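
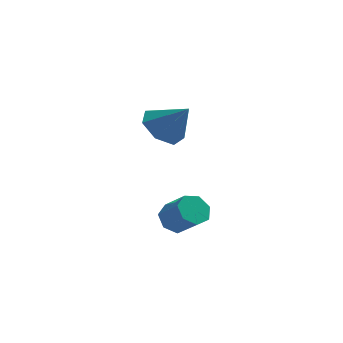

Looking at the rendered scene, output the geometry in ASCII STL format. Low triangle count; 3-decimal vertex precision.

solid 
facet normal -0.586 0.488 -0.647
outer loop
vertex 0.382 -0.487 -0.45
vertex -0.07 -0.917 -0.365
vertex 0.027 -0.381 -0.049
endloop
endfacet
facet normal 0.483 0.852 0.203
outer loop
vertex 0.382 -0.487 -0.45
vertex 0.027 -0.381 -0.049
vertex 1.062 -1.052 0.301
endloop
endfacet
facet normal 0.483 0.851 0.205
outer loop
vertex 1.062 -1.052 0.301
vertex 0.027 -0.381 -0.049
vertex 0.706 -0.947 0.702
endloop
endfacet
facet normal 0.585 -0.488 0.648
outer loop
vertex 1.062 -1.052 0.301
vertex 0.706 -0.947 0.702
vertex 0.61 -1.483 0.385
endloop
endfacet
facet normal -0.585 0.488 -0.648
outer loop
vertex 0.027 -0.381 -0.049
vertex -0.07 -0.917 -0.365
vertex -0.402 -0.679 0.114
endloop
endfacet
facet normal -0.207 0.682 0.701
outer loop
vertex 0.027 -0.381 -0.049
vertex -0.402 -0.679 0.114
vertex 0.706 -0.947 0.702
endloop
endfacet
facet normal -0.207 0.682 0.702
outer loop
vertex 0.706 -0.947 0.702
vertex -0.402 -0.679 0.114
vertex 0.278 -1.245 0.865
endloop
endfacet
facet normal 0.586 -0.488 0.647
outer loop
vertex 0.706 -0.947 0.702
vertex 0.278 -1.245 0.865
vertex 0.61 -1.483 0.385
endloop
endfacet
facet normal -0.586 0.487 -0.648
outer loop
vertex -0.402 -0.679 0.114
vertex -0.07 -0.917 -0.365
vertex -0.58 -1.157 -0.084
endloop
endfacet
facet normal -0.742 -0.002 0.671
outer loop
vertex -0.402 -0.679 0.114
vertex -0.58 -1.157 -0.084
vertex 0.278 -1.245 0.865
endloop
endfacet
facet normal -0.742 -0.002 0.671
outer loop
vertex 0.278 -1.245 0.865
vertex -0.58 -1.157 -0.084
vertex 0.1 -1.722 0.667
endloop
endfacet
facet normal 0.586 -0.487 0.647
outer loop
vertex 0.278 -1.245 0.865
vertex 0.1 -1.722 0.667
vertex 0.61 -1.483 0.385
endloop
endfacet
facet normal -0.586 0.487 -0.647
outer loop
vertex -0.58 -1.157 -0.084
vertex -0.07 -0.917 -0.365
vertex -0.374 -1.454 -0.494
endloop
endfacet
facet normal -0.717 -0.684 0.135
outer loop
vertex -0.58 -1.157 -0.084
vertex -0.374 -1.454 -0.494
vertex 0.1 -1.722 0.667
endloop
endfacet
facet normal -0.718 -0.683 0.136
outer loop
vertex 0.1 -1.722 0.667
vertex -0.374 -1.454 -0.494
vertex 0.305 -2.019 0.257
endloop
endfacet
facet normal 0.586 -0.488 0.647
outer loop
vertex 0.1 -1.722 0.667
vertex 0.305 -2.019 0.257
vertex 0.61 -1.483 0.385
endloop
endfacet
facet normal -0.586 0.487 -0.648
outer loop
vertex -0.374 -1.454 -0.494
vertex -0.07 -0.917 -0.365
vertex 0.061 -1.347 -0.807
endloop
endfacet
facet normal -0.152 -0.851 -0.503
outer loop
vertex -0.374 -1.454 -0.494
vertex 0.061 -1.347 -0.807
vertex 0.305 -2.019 0.257
endloop
endfacet
facet normal -0.153 -0.851 -0.502
outer loop
vertex 0.305 -2.019 0.257
vertex 0.061 -1.347 -0.807
vertex 0.741 -1.912 -0.057
endloop
endfacet
facet normal 0.586 -0.488 0.647
outer loop
vertex 0.305 -2.019 0.257
vertex 0.741 -1.912 -0.057
vertex 0.61 -1.483 0.385
endloop
endfacet
facet normal -0.586 0.487 -0.647
outer loop
vertex 0.061 -1.347 -0.807
vertex -0.07 -0.917 -0.365
vertex 0.398 -0.916 -0.788
endloop
endfacet
facet normal 0.526 -0.378 -0.762
outer loop
vertex 0.061 -1.347 -0.807
vertex 0.398 -0.916 -0.788
vertex 0.741 -1.912 -0.057
endloop
endfacet
facet normal 0.528 -0.377 -0.761
outer loop
vertex 0.741 -1.912 -0.057
vertex 0.398 -0.916 -0.788
vertex 1.077 -1.482 -0.037
endloop
endfacet
facet normal 0.586 -0.488 0.647
outer loop
vertex 0.741 -1.912 -0.057
vertex 1.077 -1.482 -0.037
vertex 0.61 -1.483 0.385
endloop
endfacet
facet normal -0.586 0.488 -0.647
outer loop
vertex 0.398 -0.916 -0.788
vertex -0.07 -0.917 -0.365
vertex 0.382 -0.487 -0.45
endloop
endfacet
facet normal 0.810 0.381 -0.445
outer loop
vertex 0.398 -0.916 -0.788
vertex 0.382 -0.487 -0.45
vertex 1.077 -1.482 -0.037
endloop
endfacet
facet normal 0.810 0.380 -0.447
outer loop
vertex 1.077 -1.482 -0.037
vertex 0.382 -0.487 -0.45
vertex 1.062 -1.052 0.301
endloop
endfacet
facet normal 0.586 -0.488 0.647
outer loop
vertex 1.077 -1.482 -0.037
vertex 1.062 -1.052 0.301
vertex 0.61 -1.483 0.385
endloop
endfacet
facet normal -0.638 0.216 -0.739
outer loop
vertex -0.14 2.782 1.488
vertex -0.84 2.633 2.049
vertex -0.395 3.41 1.892
endloop
endfacet
facet normal 0.925 0.380 -0.007
outer loop
vertex -0.14 2.782 1.488
vertex -0.395 3.41 1.892
vertex 0.06 2.327 3.091
endloop
endfacet
facet normal -0.639 0.217 -0.738
outer loop
vertex -0.395 3.41 1.892
vertex -0.84 2.633 2.049
vertex -0.985 3.453 2.415
endloop
endfacet
facet normal 0.480 0.734 0.481
outer loop
vertex -0.395 3.41 1.892
vertex -0.985 3.453 2.415
vertex 0.06 2.327 3.091
endloop
endfacet
facet normal -0.638 0.217 -0.739
outer loop
vertex -0.985 3.453 2.415
vertex -0.84 2.633 2.049
vertex -1.466 2.878 2.662
endloop
endfacet
facet normal -0.086 0.453 0.887
outer loop
vertex -0.985 3.453 2.415
vertex -1.466 2.878 2.662
vertex 0.06 2.327 3.091
endloop
endfacet
facet normal -0.639 0.216 -0.739
outer loop
vertex -1.466 2.878 2.662
vertex -0.84 2.633 2.049
vertex -1.476 2.118 2.448
endloop
endfacet
facet normal -0.345 -0.250 0.905
outer loop
vertex -1.466 2.878 2.662
vertex -1.476 2.118 2.448
vertex 0.06 2.327 3.091
endloop
endfacet
facet normal -0.639 0.217 -0.738
outer loop
vertex -1.476 2.118 2.448
vertex -0.84 2.633 2.049
vertex -1.007 1.746 1.933
endloop
endfacet
facet normal -0.102 -0.848 0.520
outer loop
vertex -1.476 2.118 2.448
vertex -1.007 1.746 1.933
vertex 0.06 2.327 3.091
endloop
endfacet
facet normal -0.638 0.217 -0.739
outer loop
vertex -1.007 1.746 1.933
vertex -0.84 2.633 2.049
vertex -0.412 2.041 1.506
endloop
endfacet
facet normal 0.458 -0.889 0.024
outer loop
vertex -1.007 1.746 1.933
vertex -0.412 2.041 1.506
vertex 0.06 2.327 3.091
endloop
endfacet
facet normal -0.638 0.216 -0.739
outer loop
vertex -0.412 2.041 1.506
vertex -0.84 2.633 2.049
vertex -0.14 2.782 1.488
endloop
endfacet
facet normal 0.916 -0.341 -0.211
outer loop
vertex -0.412 2.041 1.506
vertex -0.14 2.782 1.488
vertex 0.06 2.327 3.091
endloop
endfacet

endsolid


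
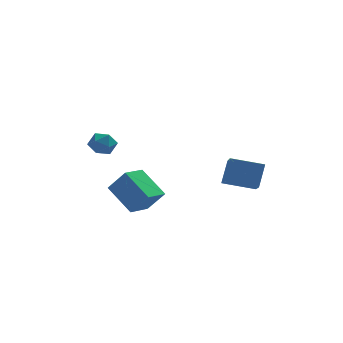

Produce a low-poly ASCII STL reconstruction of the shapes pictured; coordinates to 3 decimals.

solid 
facet normal 0.272 0.961 -0.059
outer loop
vertex -2.708 2.512 1.798
vertex -3.307 2.701 2.118
vertex -2.732 2.562 2.501
endloop
endfacet
facet normal 0.844 0.537 -0.009
outer loop
vertex -2.708 2.512 1.798
vertex -2.732 2.562 2.501
vertex -2.393 2.024 2.197
endloop
endfacet
facet normal 0.827 0.080 -0.556
outer loop
vertex -2.708 2.512 1.798
vertex -2.393 2.024 2.197
vertex -2.758 1.831 1.626
endloop
endfacet
facet normal 0.245 0.220 -0.944
outer loop
vertex -2.708 2.512 1.798
vertex -2.758 1.831 1.626
vertex -3.323 2.249 1.577
endloop
endfacet
facet normal -0.099 0.765 -0.636
outer loop
vertex -2.708 2.512 1.798
vertex -3.323 2.249 1.577
vertex -3.307 2.701 2.118
endloop
endfacet
facet normal 0.788 0.161 0.594
outer loop
vertex -2.393 2.024 2.197
vertex -2.732 2.562 2.501
vertex -2.797 1.911 2.763
endloop
endfacet
facet normal -0.139 0.846 0.515
outer loop
vertex -2.732 2.562 2.501
vertex -3.307 2.701 2.118
vertex -3.362 2.329 2.714
endloop
endfacet
facet normal -0.737 0.529 -0.420
outer loop
vertex -3.307 2.701 2.118
vertex -3.323 2.249 1.577
vertex -3.727 2.136 2.143
endloop
endfacet
facet normal -0.181 -0.352 -0.919
outer loop
vertex -3.323 2.249 1.577
vertex -2.758 1.831 1.626
vertex -3.388 1.598 1.839
endloop
endfacet
facet normal 0.762 -0.579 -0.291
outer loop
vertex -2.758 1.831 1.626
vertex -2.393 2.024 2.197
vertex -2.813 1.459 2.222
endloop
endfacet
facet normal -0.245 -0.220 0.944
outer loop
vertex -3.412 1.648 2.542
vertex -2.797 1.911 2.763
vertex -3.362 2.329 2.714
endloop
endfacet
facet normal -0.827 -0.080 0.556
outer loop
vertex -3.412 1.648 2.542
vertex -3.362 2.329 2.714
vertex -3.727 2.136 2.143
endloop
endfacet
facet normal -0.844 -0.537 0.009
outer loop
vertex -3.412 1.648 2.542
vertex -3.727 2.136 2.143
vertex -3.388 1.598 1.839
endloop
endfacet
facet normal -0.272 -0.961 0.059
outer loop
vertex -3.412 1.648 2.542
vertex -3.388 1.598 1.839
vertex -2.813 1.459 2.222
endloop
endfacet
facet normal 0.099 -0.765 0.636
outer loop
vertex -3.412 1.648 2.542
vertex -2.813 1.459 2.222
vertex -2.797 1.911 2.763
endloop
endfacet
facet normal 0.181 0.352 0.919
outer loop
vertex -3.362 2.329 2.714
vertex -2.797 1.911 2.763
vertex -2.732 2.562 2.501
endloop
endfacet
facet normal -0.762 0.579 0.291
outer loop
vertex -3.727 2.136 2.143
vertex -3.362 2.329 2.714
vertex -3.307 2.701 2.118
endloop
endfacet
facet normal -0.788 -0.161 -0.594
outer loop
vertex -3.388 1.598 1.839
vertex -3.727 2.136 2.143
vertex -3.323 2.249 1.577
endloop
endfacet
facet normal 0.139 -0.846 -0.515
outer loop
vertex -2.813 1.459 2.222
vertex -3.388 1.598 1.839
vertex -2.758 1.831 1.626
endloop
endfacet
facet normal 0.737 -0.529 0.420
outer loop
vertex -2.797 1.911 2.763
vertex -2.813 1.459 2.222
vertex -2.393 2.024 2.197
endloop
endfacet
facet normal -0.504 0.643 0.577
outer loop
vertex -2.545 -3.043 2.694
vertex -1.755 -2.192 2.435
vertex -3.241 -2.699 1.702
endloop
endfacet
facet normal -0.664 -0.715 0.218
outer loop
vertex -2.405 -3.768 0.745
vertex -2.545 -3.043 2.694
vertex -3.241 -2.699 1.702
endloop
endfacet
facet normal -0.504 0.644 0.576
outer loop
vertex -3.241 -2.699 1.702
vertex -1.755 -2.192 2.435
vertex -2.451 -1.848 1.442
endloop
endfacet
facet normal -0.553 0.273 -0.787
outer loop
vertex -2.451 -1.848 1.442
vertex -2.405 -3.768 0.745
vertex -3.241 -2.699 1.702
endloop
endfacet
facet normal 0.552 -0.273 0.788
outer loop
vertex -2.545 -3.043 2.694
vertex -0.919 -3.261 1.478
vertex -1.755 -2.192 2.435
endloop
endfacet
facet normal -0.664 -0.715 0.218
outer loop
vertex -1.709 -4.112 1.738
vertex -2.545 -3.043 2.694
vertex -2.405 -3.768 0.745
endloop
endfacet
facet normal 0.553 -0.272 0.788
outer loop
vertex -1.709 -4.112 1.738
vertex -0.919 -3.261 1.478
vertex -2.545 -3.043 2.694
endloop
endfacet
facet normal 0.664 0.715 -0.218
outer loop
vertex -1.755 -2.192 2.435
vertex -0.919 -3.261 1.478
vertex -2.451 -1.848 1.442
endloop
endfacet
facet normal -0.552 0.273 -0.788
outer loop
vertex -1.615 -2.917 0.486
vertex -2.405 -3.768 0.745
vertex -2.451 -1.848 1.442
endloop
endfacet
facet normal 0.664 0.715 -0.218
outer loop
vertex -2.451 -1.848 1.442
vertex -0.919 -3.261 1.478
vertex -1.615 -2.917 0.486
endloop
endfacet
facet normal 0.504 -0.643 -0.576
outer loop
vertex -1.615 -2.917 0.486
vertex -1.709 -4.112 1.738
vertex -2.405 -3.768 0.745
endloop
endfacet
facet normal 0.504 -0.644 -0.576
outer loop
vertex -0.919 -3.261 1.478
vertex -1.709 -4.112 1.738
vertex -1.615 -2.917 0.486
endloop
endfacet
facet normal -0.958 0.202 0.204
outer loop
vertex 1.838 -2.814 3.192
vertex 1.995 -1.16 2.292
vertex 1.497 -3.359 2.131
endloop
endfacet
facet normal -0.083 -0.875 0.476
outer loop
vertex 2.925 -3.66 1.828
vertex 1.838 -2.814 3.192
vertex 1.497 -3.359 2.131
endloop
endfacet
facet normal -0.958 0.202 0.203
outer loop
vertex 1.497 -3.359 2.131
vertex 1.995 -1.16 2.292
vertex 1.655 -1.704 1.231
endloop
endfacet
facet normal -0.274 -0.439 -0.856
outer loop
vertex 1.655 -1.704 1.231
vertex 2.925 -3.66 1.828
vertex 1.497 -3.359 2.131
endloop
endfacet
facet normal 0.274 0.439 0.855
outer loop
vertex 1.838 -2.814 3.192
vertex 3.423 -1.461 1.989
vertex 1.995 -1.16 2.292
endloop
endfacet
facet normal -0.084 -0.875 0.476
outer loop
vertex 3.265 -3.116 2.889
vertex 1.838 -2.814 3.192
vertex 2.925 -3.66 1.828
endloop
endfacet
facet normal 0.275 0.439 0.856
outer loop
vertex 3.265 -3.116 2.889
vertex 3.423 -1.461 1.989
vertex 1.838 -2.814 3.192
endloop
endfacet
facet normal 0.084 0.876 -0.476
outer loop
vertex 1.995 -1.16 2.292
vertex 3.423 -1.461 1.989
vertex 1.655 -1.704 1.231
endloop
endfacet
facet normal -0.275 -0.439 -0.855
outer loop
vertex 3.082 -2.006 0.928
vertex 2.925 -3.66 1.828
vertex 1.655 -1.704 1.231
endloop
endfacet
facet normal 0.084 0.875 -0.477
outer loop
vertex 1.655 -1.704 1.231
vertex 3.423 -1.461 1.989
vertex 3.082 -2.006 0.928
endloop
endfacet
facet normal 0.958 -0.202 -0.204
outer loop
vertex 3.082 -2.006 0.928
vertex 3.265 -3.116 2.889
vertex 2.925 -3.66 1.828
endloop
endfacet
facet normal 0.958 -0.202 -0.204
outer loop
vertex 3.423 -1.461 1.989
vertex 3.265 -3.116 2.889
vertex 3.082 -2.006 0.928
endloop
endfacet

endsolid


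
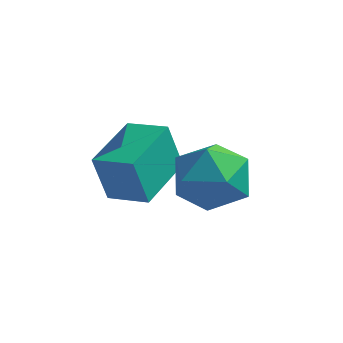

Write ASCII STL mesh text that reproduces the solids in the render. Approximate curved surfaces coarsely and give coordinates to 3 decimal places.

solid 
facet normal -0.953 0.183 -0.243
outer loop
vertex -0.197 -2.101 0.596
vertex 0.133 -0.147 0.77
vertex 0.21 -2.033 -0.95
endloop
endfacet
facet normal -0.165 -0.982 -0.087
outer loop
vertex 1.467 -2.273 -0.63
vertex -0.197 -2.101 0.596
vertex 0.21 -2.033 -0.95
endloop
endfacet
facet normal -0.953 0.182 -0.242
outer loop
vertex 0.21 -2.033 -0.95
vertex 0.133 -0.147 0.77
vertex 0.539 -0.078 -0.776
endloop
endfacet
facet normal 0.254 0.043 -0.966
outer loop
vertex 0.539 -0.078 -0.776
vertex 1.467 -2.273 -0.63
vertex 0.21 -2.033 -0.95
endloop
endfacet
facet normal -0.254 -0.043 0.966
outer loop
vertex -0.197 -2.101 0.596
vertex 1.39 -0.387 1.09
vertex 0.133 -0.147 0.77
endloop
endfacet
facet normal -0.166 -0.982 -0.087
outer loop
vertex 1.061 -2.342 0.916
vertex -0.197 -2.101 0.596
vertex 1.467 -2.273 -0.63
endloop
endfacet
facet normal -0.254 -0.043 0.966
outer loop
vertex 1.061 -2.342 0.916
vertex 1.39 -0.387 1.09
vertex -0.197 -2.101 0.596
endloop
endfacet
facet normal 0.165 0.982 0.087
outer loop
vertex 0.133 -0.147 0.77
vertex 1.39 -0.387 1.09
vertex 0.539 -0.078 -0.776
endloop
endfacet
facet normal 0.254 0.043 -0.966
outer loop
vertex 1.797 -0.319 -0.456
vertex 1.467 -2.273 -0.63
vertex 0.539 -0.078 -0.776
endloop
endfacet
facet normal 0.166 0.982 0.087
outer loop
vertex 0.539 -0.078 -0.776
vertex 1.39 -0.387 1.09
vertex 1.797 -0.319 -0.456
endloop
endfacet
facet normal 0.953 -0.182 0.242
outer loop
vertex 1.797 -0.319 -0.456
vertex 1.061 -2.342 0.916
vertex 1.467 -2.273 -0.63
endloop
endfacet
facet normal 0.953 -0.182 0.243
outer loop
vertex 1.39 -0.387 1.09
vertex 1.061 -2.342 0.916
vertex 1.797 -0.319 -0.456
endloop
endfacet
facet normal -0.097 0.984 -0.148
outer loop
vertex 3.77 -1.365 0.48
vertex 2.589 -1.504 0.333
vertex 3.036 -1.296 1.425
endloop
endfacet
facet normal 0.450 0.845 0.288
outer loop
vertex 3.77 -1.365 0.48
vertex 3.036 -1.296 1.425
vertex 4.078 -1.882 1.517
endloop
endfacet
facet normal 0.906 0.420 -0.060
outer loop
vertex 3.77 -1.365 0.48
vertex 4.078 -1.882 1.517
vertex 4.274 -2.453 0.481
endloop
endfacet
facet normal 0.640 0.296 -0.709
outer loop
vertex 3.77 -1.365 0.48
vertex 4.274 -2.453 0.481
vertex 3.354 -2.219 -0.251
endloop
endfacet
facet normal 0.019 0.645 -0.764
outer loop
vertex 3.77 -1.365 0.48
vertex 3.354 -2.219 -0.251
vertex 2.589 -1.504 0.333
endloop
endfacet
facet normal 0.199 0.487 0.851
outer loop
vertex 4.078 -1.882 1.517
vertex 3.036 -1.296 1.425
vertex 3.086 -2.341 2.011
endloop
endfacet
facet normal -0.688 0.711 0.146
outer loop
vertex 3.036 -1.296 1.425
vertex 2.589 -1.504 0.333
vertex 2.166 -2.107 1.279
endloop
endfacet
facet normal -0.499 0.162 -0.851
outer loop
vertex 2.589 -1.504 0.333
vertex 3.354 -2.219 -0.251
vertex 2.362 -2.678 0.243
endloop
endfacet
facet normal 0.505 -0.404 -0.763
outer loop
vertex 3.354 -2.219 -0.251
vertex 4.274 -2.453 0.481
vertex 3.404 -3.264 0.335
endloop
endfacet
facet normal 0.936 -0.203 0.289
outer loop
vertex 4.274 -2.453 0.481
vertex 4.078 -1.882 1.517
vertex 3.851 -3.056 1.427
endloop
endfacet
facet normal -0.640 -0.296 0.709
outer loop
vertex 2.67 -3.195 1.28
vertex 3.086 -2.341 2.011
vertex 2.166 -2.107 1.279
endloop
endfacet
facet normal -0.906 -0.420 0.060
outer loop
vertex 2.67 -3.195 1.28
vertex 2.166 -2.107 1.279
vertex 2.362 -2.678 0.243
endloop
endfacet
facet normal -0.450 -0.845 -0.288
outer loop
vertex 2.67 -3.195 1.28
vertex 2.362 -2.678 0.243
vertex 3.404 -3.264 0.335
endloop
endfacet
facet normal 0.097 -0.984 0.148
outer loop
vertex 2.67 -3.195 1.28
vertex 3.404 -3.264 0.335
vertex 3.851 -3.056 1.427
endloop
endfacet
facet normal -0.019 -0.645 0.764
outer loop
vertex 2.67 -3.195 1.28
vertex 3.851 -3.056 1.427
vertex 3.086 -2.341 2.011
endloop
endfacet
facet normal -0.505 0.404 0.763
outer loop
vertex 2.166 -2.107 1.279
vertex 3.086 -2.341 2.011
vertex 3.036 -1.296 1.425
endloop
endfacet
facet normal -0.936 0.203 -0.289
outer loop
vertex 2.362 -2.678 0.243
vertex 2.166 -2.107 1.279
vertex 2.589 -1.504 0.333
endloop
endfacet
facet normal -0.199 -0.487 -0.851
outer loop
vertex 3.404 -3.264 0.335
vertex 2.362 -2.678 0.243
vertex 3.354 -2.219 -0.251
endloop
endfacet
facet normal 0.688 -0.711 -0.146
outer loop
vertex 3.851 -3.056 1.427
vertex 3.404 -3.264 0.335
vertex 4.274 -2.453 0.481
endloop
endfacet
facet normal 0.499 -0.162 0.851
outer loop
vertex 3.086 -2.341 2.011
vertex 3.851 -3.056 1.427
vertex 4.078 -1.882 1.517
endloop
endfacet

endsolid


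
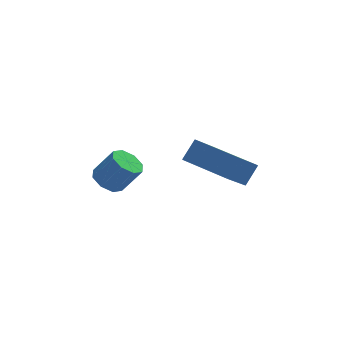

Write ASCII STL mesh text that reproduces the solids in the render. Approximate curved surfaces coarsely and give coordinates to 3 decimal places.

solid 
facet normal -0.562 0.143 -0.815
outer loop
vertex -3.58 3.708 0.023
vertex -4.072 3.57 0.338
vertex -3.772 4.076 0.22
endloop
endfacet
facet normal 0.714 0.581 -0.390
outer loop
vertex -3.58 3.708 0.023
vertex -3.772 4.076 0.22
vertex -2.956 3.549 0.928
endloop
endfacet
facet normal 0.714 0.581 -0.390
outer loop
vertex -2.956 3.549 0.928
vertex -3.772 4.076 0.22
vertex -3.148 3.917 1.125
endloop
endfacet
facet normal 0.561 -0.144 0.815
outer loop
vertex -2.956 3.549 0.928
vertex -3.148 3.917 1.125
vertex -3.448 3.41 1.242
endloop
endfacet
facet normal -0.562 0.143 -0.815
outer loop
vertex -3.772 4.076 0.22
vertex -4.072 3.57 0.338
vertex -4.14 4.147 0.486
endloop
endfacet
facet normal 0.209 0.978 0.028
outer loop
vertex -3.772 4.076 0.22
vertex -4.14 4.147 0.486
vertex -3.148 3.917 1.125
endloop
endfacet
facet normal 0.209 0.978 0.028
outer loop
vertex -3.148 3.917 1.125
vertex -4.14 4.147 0.486
vertex -3.516 3.988 1.391
endloop
endfacet
facet normal 0.561 -0.144 0.815
outer loop
vertex -3.148 3.917 1.125
vertex -3.516 3.988 1.391
vertex -3.448 3.41 1.242
endloop
endfacet
facet normal -0.562 0.143 -0.815
outer loop
vertex -4.14 4.147 0.486
vertex -4.072 3.57 0.338
vertex -4.467 3.88 0.665
endloop
endfacet
facet normal -0.419 0.800 0.429
outer loop
vertex -4.14 4.147 0.486
vertex -4.467 3.88 0.665
vertex -3.516 3.988 1.391
endloop
endfacet
facet normal -0.419 0.800 0.430
outer loop
vertex -3.516 3.988 1.391
vertex -4.467 3.88 0.665
vertex -3.844 3.72 1.57
endloop
endfacet
facet normal 0.562 -0.144 0.815
outer loop
vertex -3.516 3.988 1.391
vertex -3.844 3.72 1.57
vertex -3.448 3.41 1.242
endloop
endfacet
facet normal -0.561 0.145 -0.815
outer loop
vertex -4.467 3.88 0.665
vertex -4.072 3.57 0.338
vertex -4.564 3.431 0.652
endloop
endfacet
facet normal -0.800 0.156 0.579
outer loop
vertex -4.467 3.88 0.665
vertex -4.564 3.431 0.652
vertex -3.844 3.72 1.57
endloop
endfacet
facet normal -0.800 0.155 0.579
outer loop
vertex -3.844 3.72 1.57
vertex -4.564 3.431 0.652
vertex -3.94 3.272 1.557
endloop
endfacet
facet normal 0.562 -0.144 0.815
outer loop
vertex -3.844 3.72 1.57
vertex -3.94 3.272 1.557
vertex -3.448 3.41 1.242
endloop
endfacet
facet normal -0.561 0.144 -0.815
outer loop
vertex -4.564 3.431 0.652
vertex -4.072 3.57 0.338
vertex -4.372 3.063 0.455
endloop
endfacet
facet normal -0.714 -0.581 0.390
outer loop
vertex -4.564 3.431 0.652
vertex -4.372 3.063 0.455
vertex -3.94 3.272 1.557
endloop
endfacet
facet normal -0.714 -0.581 0.390
outer loop
vertex -3.94 3.272 1.557
vertex -4.372 3.063 0.455
vertex -3.748 2.904 1.36
endloop
endfacet
facet normal 0.562 -0.143 0.815
outer loop
vertex -3.94 3.272 1.557
vertex -3.748 2.904 1.36
vertex -3.448 3.41 1.242
endloop
endfacet
facet normal -0.561 0.144 -0.815
outer loop
vertex -4.372 3.063 0.455
vertex -4.072 3.57 0.338
vertex -4.004 2.992 0.189
endloop
endfacet
facet normal -0.209 -0.978 -0.028
outer loop
vertex -4.372 3.063 0.455
vertex -4.004 2.992 0.189
vertex -3.748 2.904 1.36
endloop
endfacet
facet normal -0.209 -0.978 -0.028
outer loop
vertex -3.748 2.904 1.36
vertex -4.004 2.992 0.189
vertex -3.38 2.833 1.094
endloop
endfacet
facet normal 0.562 -0.143 0.815
outer loop
vertex -3.748 2.904 1.36
vertex -3.38 2.833 1.094
vertex -3.448 3.41 1.242
endloop
endfacet
facet normal -0.562 0.144 -0.815
outer loop
vertex -4.004 2.992 0.189
vertex -4.072 3.57 0.338
vertex -3.676 3.26 0.01
endloop
endfacet
facet normal 0.419 -0.800 -0.430
outer loop
vertex -4.004 2.992 0.189
vertex -3.676 3.26 0.01
vertex -3.38 2.833 1.094
endloop
endfacet
facet normal 0.418 -0.800 -0.429
outer loop
vertex -3.38 2.833 1.094
vertex -3.676 3.26 0.01
vertex -3.053 3.1 0.915
endloop
endfacet
facet normal 0.562 -0.143 0.815
outer loop
vertex -3.38 2.833 1.094
vertex -3.053 3.1 0.915
vertex -3.448 3.41 1.242
endloop
endfacet
facet normal -0.562 0.144 -0.815
outer loop
vertex -3.676 3.26 0.01
vertex -4.072 3.57 0.338
vertex -3.58 3.708 0.023
endloop
endfacet
facet normal 0.801 -0.155 -0.579
outer loop
vertex -3.676 3.26 0.01
vertex -3.58 3.708 0.023
vertex -3.053 3.1 0.915
endloop
endfacet
facet normal 0.800 -0.156 -0.579
outer loop
vertex -3.053 3.1 0.915
vertex -3.58 3.708 0.023
vertex -2.956 3.549 0.928
endloop
endfacet
facet normal 0.561 -0.145 0.815
outer loop
vertex -3.053 3.1 0.915
vertex -2.956 3.549 0.928
vertex -3.448 3.41 1.242
endloop
endfacet
facet normal -0.520 -0.538 0.664
outer loop
vertex -0.107 2.39 1.599
vertex -1.255 3.701 1.762
vertex -0.583 2.053 0.954
endloop
endfacet
facet normal 0.656 -0.749 -0.093
outer loop
vertex 0.195 2.859 -0.042
vertex -0.107 2.39 1.599
vertex -0.583 2.053 0.954
endloop
endfacet
facet normal -0.518 -0.537 0.665
outer loop
vertex -0.583 2.053 0.954
vertex -1.255 3.701 1.762
vertex -1.732 3.363 1.117
endloop
endfacet
facet normal -0.547 -0.388 -0.742
outer loop
vertex -1.732 3.363 1.117
vertex 0.195 2.859 -0.042
vertex -0.583 2.053 0.954
endloop
endfacet
facet normal 0.548 0.387 0.741
outer loop
vertex -0.107 2.39 1.599
vertex -0.477 4.507 0.766
vertex -1.255 3.701 1.762
endloop
endfacet
facet normal 0.656 -0.749 -0.093
outer loop
vertex 0.672 3.197 0.603
vertex -0.107 2.39 1.599
vertex 0.195 2.859 -0.042
endloop
endfacet
facet normal 0.547 0.388 0.742
outer loop
vertex 0.672 3.197 0.603
vertex -0.477 4.507 0.766
vertex -0.107 2.39 1.599
endloop
endfacet
facet normal -0.656 0.749 0.093
outer loop
vertex -1.255 3.701 1.762
vertex -0.477 4.507 0.766
vertex -1.732 3.363 1.117
endloop
endfacet
facet normal -0.547 -0.387 -0.742
outer loop
vertex -0.953 4.17 0.121
vertex 0.195 2.859 -0.042
vertex -1.732 3.363 1.117
endloop
endfacet
facet normal -0.656 0.749 0.093
outer loop
vertex -1.732 3.363 1.117
vertex -0.477 4.507 0.766
vertex -0.953 4.17 0.121
endloop
endfacet
facet normal 0.519 0.537 -0.665
outer loop
vertex -0.953 4.17 0.121
vertex 0.672 3.197 0.603
vertex 0.195 2.859 -0.042
endloop
endfacet
facet normal 0.519 0.538 -0.664
outer loop
vertex -0.477 4.507 0.766
vertex 0.672 3.197 0.603
vertex -0.953 4.17 0.121
endloop
endfacet

endsolid


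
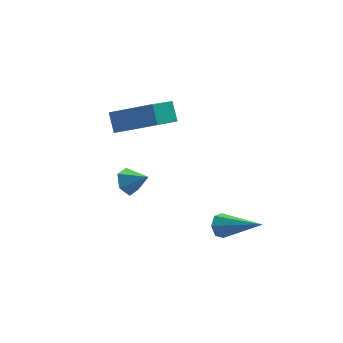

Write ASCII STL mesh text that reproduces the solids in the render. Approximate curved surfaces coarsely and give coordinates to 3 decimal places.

solid 
facet normal -0.604 0.628 -0.491
outer loop
vertex 1.262 -1.485 -4.603
vertex 0.905 -1.48 -4.158
vertex 1.348 -1.136 -4.263
endloop
endfacet
facet normal 0.900 0.169 -0.401
outer loop
vertex 1.262 -1.485 -4.603
vertex 1.348 -1.136 -4.263
vertex 2.155 -2.78 -3.142
endloop
endfacet
facet normal -0.604 0.628 -0.491
outer loop
vertex 1.348 -1.136 -4.263
vertex 0.905 -1.48 -4.158
vertex 1.1 -1.047 -3.844
endloop
endfacet
facet normal 0.747 0.584 0.318
outer loop
vertex 1.348 -1.136 -4.263
vertex 1.1 -1.047 -3.844
vertex 2.155 -2.78 -3.142
endloop
endfacet
facet normal -0.603 0.628 -0.491
outer loop
vertex 1.1 -1.047 -3.844
vertex 0.905 -1.48 -4.158
vertex 0.706 -1.283 -3.662
endloop
endfacet
facet normal 0.142 0.445 0.884
outer loop
vertex 1.1 -1.047 -3.844
vertex 0.706 -1.283 -3.662
vertex 2.155 -2.78 -3.142
endloop
endfacet
facet normal -0.604 0.627 -0.492
outer loop
vertex 0.706 -1.283 -3.662
vertex 0.905 -1.48 -4.158
vertex 0.462 -1.668 -3.853
endloop
endfacet
facet normal -0.461 -0.142 0.876
outer loop
vertex 0.706 -1.283 -3.662
vertex 0.462 -1.668 -3.853
vertex 2.155 -2.78 -3.142
endloop
endfacet
facet normal -0.604 0.629 -0.490
outer loop
vertex 0.462 -1.668 -3.853
vertex 0.905 -1.48 -4.158
vertex 0.551 -1.911 -4.275
endloop
endfacet
facet normal -0.608 -0.737 0.296
outer loop
vertex 0.462 -1.668 -3.853
vertex 0.551 -1.911 -4.275
vertex 2.155 -2.78 -3.142
endloop
endfacet
facet normal -0.603 0.629 -0.492
outer loop
vertex 0.551 -1.911 -4.275
vertex 0.905 -1.48 -4.158
vertex 0.907 -1.83 -4.608
endloop
endfacet
facet normal -0.187 -0.889 -0.417
outer loop
vertex 0.551 -1.911 -4.275
vertex 0.907 -1.83 -4.608
vertex 2.155 -2.78 -3.142
endloop
endfacet
facet normal -0.603 0.628 -0.491
outer loop
vertex 0.907 -1.83 -4.608
vertex 0.905 -1.48 -4.158
vertex 1.262 -1.485 -4.603
endloop
endfacet
facet normal 0.484 -0.487 -0.727
outer loop
vertex 0.907 -1.83 -4.608
vertex 1.262 -1.485 -4.603
vertex 2.155 -2.78 -3.142
endloop
endfacet
facet normal -0.641 0.495 -0.586
outer loop
vertex -2.239 -0.923 -1.389
vertex -2.61 -0.815 -0.892
vertex -2.156 -0.405 -1.042
endloop
endfacet
facet normal 0.968 0.012 -0.250
outer loop
vertex -2.239 -0.923 -1.389
vertex -2.156 -0.405 -1.042
vertex -1.95 -1.325 -0.288
endloop
endfacet
facet normal -0.641 0.495 -0.586
outer loop
vertex -2.156 -0.405 -1.042
vertex -2.61 -0.815 -0.892
vertex -2.527 -0.296 -0.544
endloop
endfacet
facet normal 0.735 0.520 0.434
outer loop
vertex -2.156 -0.405 -1.042
vertex -2.527 -0.296 -0.544
vertex -1.95 -1.325 -0.288
endloop
endfacet
facet normal -0.640 0.496 -0.587
outer loop
vertex -2.527 -0.296 -0.544
vertex -2.61 -0.815 -0.892
vertex -2.981 -0.706 -0.395
endloop
endfacet
facet normal 0.066 0.276 0.959
outer loop
vertex -2.527 -0.296 -0.544
vertex -2.981 -0.706 -0.395
vertex -1.95 -1.325 -0.288
endloop
endfacet
facet normal -0.641 0.495 -0.587
outer loop
vertex -2.981 -0.706 -0.395
vertex -2.61 -0.815 -0.892
vertex -3.064 -1.225 -0.742
endloop
endfacet
facet normal -0.368 -0.475 0.799
outer loop
vertex -2.981 -0.706 -0.395
vertex -3.064 -1.225 -0.742
vertex -1.95 -1.325 -0.288
endloop
endfacet
facet normal -0.641 0.495 -0.586
outer loop
vertex -3.064 -1.225 -0.742
vertex -2.61 -0.815 -0.892
vertex -2.693 -1.334 -1.24
endloop
endfacet
facet normal -0.135 -0.984 0.115
outer loop
vertex -3.064 -1.225 -0.742
vertex -2.693 -1.334 -1.24
vertex -1.95 -1.325 -0.288
endloop
endfacet
facet normal -0.641 0.496 -0.586
outer loop
vertex -2.693 -1.334 -1.24
vertex -2.61 -0.815 -0.892
vertex -2.239 -0.923 -1.389
endloop
endfacet
facet normal 0.534 -0.739 -0.410
outer loop
vertex -2.693 -1.334 -1.24
vertex -2.239 -0.923 -1.389
vertex -1.95 -1.325 -0.288
endloop
endfacet
facet normal -0.776 0.441 -0.450
outer loop
vertex -2.604 1.83 1.012
vertex -1.52 2.775 0.068
vertex -2.599 1.155 0.343
endloop
endfacet
facet normal -0.630 -0.549 0.549
outer loop
vertex -1.1 0.305 1.212
vertex -2.604 1.83 1.012
vertex -2.599 1.155 0.343
endloop
endfacet
facet normal -0.777 0.441 -0.450
outer loop
vertex -2.599 1.155 0.343
vertex -1.52 2.775 0.068
vertex -1.515 2.101 -0.601
endloop
endfacet
facet normal 0.006 -0.710 -0.704
outer loop
vertex -1.515 2.101 -0.601
vertex -1.1 0.305 1.212
vertex -2.599 1.155 0.343
endloop
endfacet
facet normal -0.006 0.710 0.704
outer loop
vertex -2.604 1.83 1.012
vertex -0.021 1.925 0.937
vertex -1.52 2.775 0.068
endloop
endfacet
facet normal -0.630 -0.549 0.549
outer loop
vertex -1.105 0.979 1.881
vertex -2.604 1.83 1.012
vertex -1.1 0.305 1.212
endloop
endfacet
facet normal -0.006 0.710 0.705
outer loop
vertex -1.105 0.979 1.881
vertex -0.021 1.925 0.937
vertex -2.604 1.83 1.012
endloop
endfacet
facet normal 0.630 0.550 -0.549
outer loop
vertex -1.52 2.775 0.068
vertex -0.021 1.925 0.937
vertex -1.515 2.101 -0.601
endloop
endfacet
facet normal 0.005 -0.710 -0.704
outer loop
vertex -0.016 1.25 0.268
vertex -1.1 0.305 1.212
vertex -1.515 2.101 -0.601
endloop
endfacet
facet normal 0.630 0.549 -0.549
outer loop
vertex -1.515 2.101 -0.601
vertex -0.021 1.925 0.937
vertex -0.016 1.25 0.268
endloop
endfacet
facet normal 0.776 -0.441 0.450
outer loop
vertex -0.016 1.25 0.268
vertex -1.105 0.979 1.881
vertex -1.1 0.305 1.212
endloop
endfacet
facet normal 0.777 -0.441 0.450
outer loop
vertex -0.021 1.925 0.937
vertex -1.105 0.979 1.881
vertex -0.016 1.25 0.268
endloop
endfacet

endsolid


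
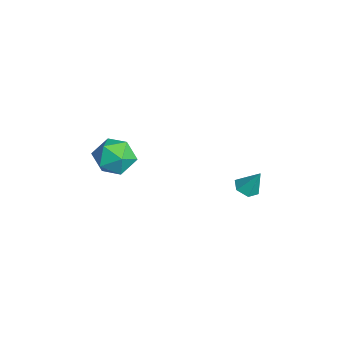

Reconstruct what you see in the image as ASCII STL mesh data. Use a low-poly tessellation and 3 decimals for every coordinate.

solid 
facet normal -0.274 -0.398 -0.876
outer loop
vertex -1.61 3.909 -0.191
vertex -1.922 3.401 0.137
vertex -2.264 3.969 -0.014
endloop
endfacet
facet normal 0.082 0.996 -0.036
outer loop
vertex -1.61 3.909 -0.191
vertex -2.264 3.969 -0.014
vertex -1.538 3.959 1.363
endloop
endfacet
facet normal -0.274 -0.398 -0.876
outer loop
vertex -2.264 3.969 -0.014
vertex -1.922 3.401 0.137
vertex -2.575 3.461 0.314
endloop
endfacet
facet normal -0.674 0.645 0.360
outer loop
vertex -2.264 3.969 -0.014
vertex -2.575 3.461 0.314
vertex -1.538 3.959 1.363
endloop
endfacet
facet normal -0.274 -0.399 -0.875
outer loop
vertex -2.575 3.461 0.314
vertex -1.922 3.401 0.137
vertex -2.233 2.893 0.466
endloop
endfacet
facet normal -0.650 -0.195 0.735
outer loop
vertex -2.575 3.461 0.314
vertex -2.233 2.893 0.466
vertex -1.538 3.959 1.363
endloop
endfacet
facet normal -0.273 -0.399 -0.875
outer loop
vertex -2.233 2.893 0.466
vertex -1.922 3.401 0.137
vertex -1.579 2.833 0.289
endloop
endfacet
facet normal 0.131 -0.687 0.715
outer loop
vertex -2.233 2.893 0.466
vertex -1.579 2.833 0.289
vertex -1.538 3.959 1.363
endloop
endfacet
facet normal -0.273 -0.399 -0.875
outer loop
vertex -1.579 2.833 0.289
vertex -1.922 3.401 0.137
vertex -1.268 3.341 -0.04
endloop
endfacet
facet normal 0.886 -0.336 0.319
outer loop
vertex -1.579 2.833 0.289
vertex -1.268 3.341 -0.04
vertex -1.538 3.959 1.363
endloop
endfacet
facet normal -0.274 -0.398 -0.876
outer loop
vertex -1.268 3.341 -0.04
vertex -1.922 3.401 0.137
vertex -1.61 3.909 -0.191
endloop
endfacet
facet normal 0.862 0.504 -0.056
outer loop
vertex -1.268 3.341 -0.04
vertex -1.61 3.909 -0.191
vertex -1.538 3.959 1.363
endloop
endfacet
facet normal -0.175 0.929 0.326
outer loop
vertex -1.793 -1.783 2.967
vertex -2.899 -2.022 3.054
vertex -2.209 -2.202 3.937
endloop
endfacet
facet normal 0.479 0.712 0.513
outer loop
vertex -1.793 -1.783 2.967
vertex -2.209 -2.202 3.937
vertex -1.216 -2.58 3.535
endloop
endfacet
facet normal 0.834 0.545 -0.082
outer loop
vertex -1.793 -1.783 2.967
vertex -1.216 -2.58 3.535
vertex -1.293 -2.633 2.404
endloop
endfacet
facet normal 0.400 0.658 -0.638
outer loop
vertex -1.793 -1.783 2.967
vertex -1.293 -2.633 2.404
vertex -2.334 -2.289 2.106
endloop
endfacet
facet normal -0.224 0.895 -0.385
outer loop
vertex -1.793 -1.783 2.967
vertex -2.334 -2.289 2.106
vertex -2.899 -2.022 3.054
endloop
endfacet
facet normal 0.412 0.120 0.903
outer loop
vertex -1.216 -2.58 3.535
vertex -2.209 -2.202 3.937
vertex -1.966 -3.311 3.974
endloop
endfacet
facet normal -0.647 0.470 0.601
outer loop
vertex -2.209 -2.202 3.937
vertex -2.899 -2.022 3.054
vertex -3.007 -2.967 3.676
endloop
endfacet
facet normal -0.726 0.415 -0.549
outer loop
vertex -2.899 -2.022 3.054
vertex -2.334 -2.289 2.106
vertex -3.084 -3.02 2.545
endloop
endfacet
facet normal 0.284 0.030 -0.958
outer loop
vertex -2.334 -2.289 2.106
vertex -1.293 -2.633 2.404
vertex -2.091 -3.398 2.143
endloop
endfacet
facet normal 0.987 -0.152 -0.060
outer loop
vertex -1.293 -2.633 2.404
vertex -1.216 -2.58 3.535
vertex -1.401 -3.578 3.026
endloop
endfacet
facet normal -0.400 -0.658 0.638
outer loop
vertex -2.507 -3.817 3.113
vertex -1.966 -3.311 3.974
vertex -3.007 -2.967 3.676
endloop
endfacet
facet normal -0.834 -0.545 0.082
outer loop
vertex -2.507 -3.817 3.113
vertex -3.007 -2.967 3.676
vertex -3.084 -3.02 2.545
endloop
endfacet
facet normal -0.479 -0.712 -0.513
outer loop
vertex -2.507 -3.817 3.113
vertex -3.084 -3.02 2.545
vertex -2.091 -3.398 2.143
endloop
endfacet
facet normal 0.175 -0.929 -0.326
outer loop
vertex -2.507 -3.817 3.113
vertex -2.091 -3.398 2.143
vertex -1.401 -3.578 3.026
endloop
endfacet
facet normal 0.224 -0.895 0.385
outer loop
vertex -2.507 -3.817 3.113
vertex -1.401 -3.578 3.026
vertex -1.966 -3.311 3.974
endloop
endfacet
facet normal -0.284 -0.030 0.958
outer loop
vertex -3.007 -2.967 3.676
vertex -1.966 -3.311 3.974
vertex -2.209 -2.202 3.937
endloop
endfacet
facet normal -0.987 0.152 0.060
outer loop
vertex -3.084 -3.02 2.545
vertex -3.007 -2.967 3.676
vertex -2.899 -2.022 3.054
endloop
endfacet
facet normal -0.412 -0.120 -0.903
outer loop
vertex -2.091 -3.398 2.143
vertex -3.084 -3.02 2.545
vertex -2.334 -2.289 2.106
endloop
endfacet
facet normal 0.647 -0.470 -0.601
outer loop
vertex -1.401 -3.578 3.026
vertex -2.091 -3.398 2.143
vertex -1.293 -2.633 2.404
endloop
endfacet
facet normal 0.726 -0.415 0.549
outer loop
vertex -1.966 -3.311 3.974
vertex -1.401 -3.578 3.026
vertex -1.216 -2.58 3.535
endloop
endfacet

endsolid


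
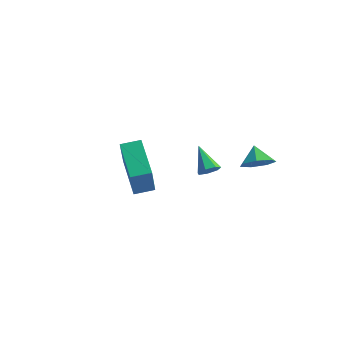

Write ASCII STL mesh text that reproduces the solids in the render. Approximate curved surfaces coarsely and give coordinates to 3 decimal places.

solid 
facet normal -0.564 0.759 0.327
outer loop
vertex -2.504 1.471 -0.823
vertex -1.657 2.037 -0.676
vertex -2.643 2.152 -2.645
endloop
endfacet
facet normal -0.823 -0.550 -0.143
outer loop
vertex -1.403 0.483 -3.364
vertex -2.504 1.471 -0.823
vertex -2.643 2.152 -2.645
endloop
endfacet
facet normal -0.564 0.759 0.327
outer loop
vertex -2.643 2.152 -2.645
vertex -1.657 2.037 -0.676
vertex -1.795 2.719 -2.498
endloop
endfacet
facet normal -0.072 0.349 -0.934
outer loop
vertex -1.795 2.719 -2.498
vertex -1.403 0.483 -3.364
vertex -2.643 2.152 -2.645
endloop
endfacet
facet normal 0.071 -0.349 0.934
outer loop
vertex -2.504 1.471 -0.823
vertex -0.417 0.368 -1.395
vertex -1.657 2.037 -0.676
endloop
endfacet
facet normal -0.823 -0.549 -0.143
outer loop
vertex -1.265 -0.199 -1.542
vertex -2.504 1.471 -0.823
vertex -1.403 0.483 -3.364
endloop
endfacet
facet normal 0.072 -0.349 0.934
outer loop
vertex -1.265 -0.199 -1.542
vertex -0.417 0.368 -1.395
vertex -2.504 1.471 -0.823
endloop
endfacet
facet normal 0.823 0.550 0.143
outer loop
vertex -1.657 2.037 -0.676
vertex -0.417 0.368 -1.395
vertex -1.795 2.719 -2.498
endloop
endfacet
facet normal -0.071 0.349 -0.934
outer loop
vertex -0.556 1.049 -3.217
vertex -1.403 0.483 -3.364
vertex -1.795 2.719 -2.498
endloop
endfacet
facet normal 0.823 0.549 0.143
outer loop
vertex -1.795 2.719 -2.498
vertex -0.417 0.368 -1.395
vertex -0.556 1.049 -3.217
endloop
endfacet
facet normal 0.564 -0.759 -0.327
outer loop
vertex -0.556 1.049 -3.217
vertex -1.265 -0.199 -1.542
vertex -1.403 0.483 -3.364
endloop
endfacet
facet normal 0.564 -0.759 -0.327
outer loop
vertex -0.417 0.368 -1.395
vertex -1.265 -0.199 -1.542
vertex -0.556 1.049 -3.217
endloop
endfacet
facet normal 0.428 -0.649 -0.628
outer loop
vertex 4.873 2.392 -0.503
vertex 4.15 1.926 -0.514
vertex 4.377 2.575 -1.03
endloop
endfacet
facet normal 0.232 0.966 0.117
outer loop
vertex 4.873 2.392 -0.503
vertex 4.377 2.575 -1.03
vertex 3.71 2.594 0.134
endloop
endfacet
facet normal 0.428 -0.649 -0.629
outer loop
vertex 4.377 2.575 -1.03
vertex 4.15 1.926 -0.514
vertex 3.71 2.269 -1.168
endloop
endfacet
facet normal -0.367 0.902 -0.225
outer loop
vertex 4.377 2.575 -1.03
vertex 3.71 2.269 -1.168
vertex 3.71 2.594 0.134
endloop
endfacet
facet normal 0.428 -0.650 -0.628
outer loop
vertex 3.71 2.269 -1.168
vertex 4.15 1.926 -0.514
vertex 3.375 1.705 -0.813
endloop
endfacet
facet normal -0.884 0.454 -0.113
outer loop
vertex 3.71 2.269 -1.168
vertex 3.375 1.705 -0.813
vertex 3.71 2.594 0.134
endloop
endfacet
facet normal 0.428 -0.649 -0.629
outer loop
vertex 3.375 1.705 -0.813
vertex 4.15 1.926 -0.514
vertex 3.624 1.307 -0.233
endloop
endfacet
facet normal -0.928 -0.043 0.369
outer loop
vertex 3.375 1.705 -0.813
vertex 3.624 1.307 -0.233
vertex 3.71 2.594 0.134
endloop
endfacet
facet normal 0.428 -0.649 -0.629
outer loop
vertex 3.624 1.307 -0.233
vertex 4.15 1.926 -0.514
vertex 4.269 1.375 0.136
endloop
endfacet
facet normal -0.468 -0.213 0.858
outer loop
vertex 3.624 1.307 -0.233
vertex 4.269 1.375 0.136
vertex 3.71 2.594 0.134
endloop
endfacet
facet normal 0.428 -0.649 -0.629
outer loop
vertex 4.269 1.375 0.136
vertex 4.15 1.926 -0.514
vertex 4.825 1.858 0.016
endloop
endfacet
facet normal 0.151 0.071 0.986
outer loop
vertex 4.269 1.375 0.136
vertex 4.825 1.858 0.016
vertex 3.71 2.594 0.134
endloop
endfacet
facet normal 0.428 -0.649 -0.629
outer loop
vertex 4.825 1.858 0.016
vertex 4.15 1.926 -0.514
vertex 4.873 2.392 -0.503
endloop
endfacet
facet normal 0.463 0.596 0.656
outer loop
vertex 4.825 1.858 0.016
vertex 4.873 2.392 -0.503
vertex 3.71 2.594 0.134
endloop
endfacet
facet normal 0.577 -0.583 -0.572
outer loop
vertex 4.091 -3.38 3.321
vertex 3.761 -3.295 2.902
vertex 4.195 -3.011 3.05
endloop
endfacet
facet normal 0.552 0.387 0.739
outer loop
vertex 4.091 -3.38 3.321
vertex 4.195 -3.011 3.05
vertex 2.959 -2.485 3.698
endloop
endfacet
facet normal 0.577 -0.583 -0.572
outer loop
vertex 4.195 -3.011 3.05
vertex 3.761 -3.295 2.902
vertex 3.972 -2.857 2.668
endloop
endfacet
facet normal 0.436 0.894 0.106
outer loop
vertex 4.195 -3.011 3.05
vertex 3.972 -2.857 2.668
vertex 2.959 -2.485 3.698
endloop
endfacet
facet normal 0.576 -0.583 -0.573
outer loop
vertex 3.972 -2.857 2.668
vertex 3.761 -3.295 2.902
vertex 3.59 -3.032 2.462
endloop
endfacet
facet normal -0.150 0.873 -0.463
outer loop
vertex 3.972 -2.857 2.668
vertex 3.59 -3.032 2.462
vertex 2.959 -2.485 3.698
endloop
endfacet
facet normal 0.577 -0.583 -0.573
outer loop
vertex 3.59 -3.032 2.462
vertex 3.761 -3.295 2.902
vertex 3.336 -3.406 2.587
endloop
endfacet
facet normal -0.768 0.340 -0.543
outer loop
vertex 3.59 -3.032 2.462
vertex 3.336 -3.406 2.587
vertex 2.959 -2.485 3.698
endloop
endfacet
facet normal 0.576 -0.583 -0.572
outer loop
vertex 3.336 -3.406 2.587
vertex 3.761 -3.295 2.902
vertex 3.402 -3.696 2.949
endloop
endfacet
facet normal -0.950 -0.304 -0.070
outer loop
vertex 3.336 -3.406 2.587
vertex 3.402 -3.696 2.949
vertex 2.959 -2.485 3.698
endloop
endfacet
facet normal 0.577 -0.584 -0.571
outer loop
vertex 3.402 -3.696 2.949
vertex 3.761 -3.295 2.902
vertex 3.738 -3.684 3.276
endloop
endfacet
facet normal -0.560 -0.574 0.597
outer loop
vertex 3.402 -3.696 2.949
vertex 3.738 -3.684 3.276
vertex 2.959 -2.485 3.698
endloop
endfacet
facet normal 0.576 -0.584 -0.572
outer loop
vertex 3.738 -3.684 3.276
vertex 3.761 -3.295 2.902
vertex 4.091 -3.38 3.321
endloop
endfacet
facet normal 0.108 -0.267 0.958
outer loop
vertex 3.738 -3.684 3.276
vertex 4.091 -3.38 3.321
vertex 2.959 -2.485 3.698
endloop
endfacet

endsolid


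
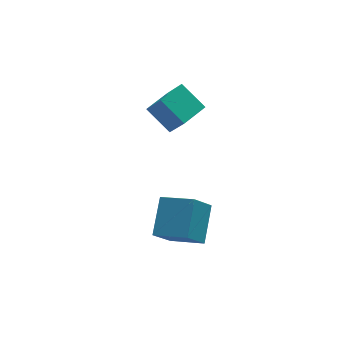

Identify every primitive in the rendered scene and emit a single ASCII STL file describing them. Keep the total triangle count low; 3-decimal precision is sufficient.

solid 
facet normal -0.464 0.683 0.564
outer loop
vertex -1.764 2.251 -0.016
vertex -0.985 2.713 0.066
vertex -2.009 2.823 -0.911
endloop
endfacet
facet normal -0.856 -0.508 -0.091
outer loop
vertex -1.535 2.127 -1.486
vertex -1.764 2.251 -0.016
vertex -2.009 2.823 -0.911
endloop
endfacet
facet normal -0.465 0.682 0.564
outer loop
vertex -2.009 2.823 -0.911
vertex -0.985 2.713 0.066
vertex -1.23 3.286 -0.829
endloop
endfacet
facet normal -0.225 0.525 -0.821
outer loop
vertex -1.23 3.286 -0.829
vertex -1.535 2.127 -1.486
vertex -2.009 2.823 -0.911
endloop
endfacet
facet normal 0.225 -0.525 0.821
outer loop
vertex -1.764 2.251 -0.016
vertex -0.511 2.017 -0.509
vertex -0.985 2.713 0.066
endloop
endfacet
facet normal -0.857 -0.508 -0.091
outer loop
vertex -1.29 1.554 -0.591
vertex -1.764 2.251 -0.016
vertex -1.535 2.127 -1.486
endloop
endfacet
facet normal 0.225 -0.524 0.821
outer loop
vertex -1.29 1.554 -0.591
vertex -0.511 2.017 -0.509
vertex -1.764 2.251 -0.016
endloop
endfacet
facet normal 0.856 0.508 0.091
outer loop
vertex -0.985 2.713 0.066
vertex -0.511 2.017 -0.509
vertex -1.23 3.286 -0.829
endloop
endfacet
facet normal -0.225 0.525 -0.821
outer loop
vertex -0.756 2.589 -1.404
vertex -1.535 2.127 -1.486
vertex -1.23 3.286 -0.829
endloop
endfacet
facet normal 0.857 0.508 0.090
outer loop
vertex -1.23 3.286 -0.829
vertex -0.511 2.017 -0.509
vertex -0.756 2.589 -1.404
endloop
endfacet
facet normal 0.464 -0.683 -0.564
outer loop
vertex -0.756 2.589 -1.404
vertex -1.29 1.554 -0.591
vertex -1.535 2.127 -1.486
endloop
endfacet
facet normal 0.465 -0.683 -0.564
outer loop
vertex -0.511 2.017 -0.509
vertex -1.29 1.554 -0.591
vertex -0.756 2.589 -1.404
endloop
endfacet
facet normal -0.685 0.641 -0.346
outer loop
vertex -2.716 0.047 -3.938
vertex -2.195 0.977 -3.247
vertex -2.126 0.274 -4.687
endloop
endfacet
facet normal -0.410 -0.732 -0.545
outer loop
vertex -1.345 -0.457 -4.293
vertex -2.716 0.047 -3.938
vertex -2.126 0.274 -4.687
endloop
endfacet
facet normal -0.685 0.641 -0.346
outer loop
vertex -2.126 0.274 -4.687
vertex -2.195 0.977 -3.247
vertex -1.605 1.203 -3.997
endloop
endfacet
facet normal 0.602 0.231 -0.765
outer loop
vertex -1.605 1.203 -3.997
vertex -1.345 -0.457 -4.293
vertex -2.126 0.274 -4.687
endloop
endfacet
facet normal -0.602 -0.231 0.765
outer loop
vertex -2.716 0.047 -3.938
vertex -1.414 0.246 -2.853
vertex -2.195 0.977 -3.247
endloop
endfacet
facet normal -0.410 -0.733 -0.543
outer loop
vertex -1.935 -0.683 -3.543
vertex -2.716 0.047 -3.938
vertex -1.345 -0.457 -4.293
endloop
endfacet
facet normal -0.602 -0.230 0.765
outer loop
vertex -1.935 -0.683 -3.543
vertex -1.414 0.246 -2.853
vertex -2.716 0.047 -3.938
endloop
endfacet
facet normal 0.411 0.732 0.544
outer loop
vertex -2.195 0.977 -3.247
vertex -1.414 0.246 -2.853
vertex -1.605 1.203 -3.997
endloop
endfacet
facet normal 0.602 0.231 -0.764
outer loop
vertex -0.824 0.473 -3.602
vertex -1.345 -0.457 -4.293
vertex -1.605 1.203 -3.997
endloop
endfacet
facet normal 0.409 0.732 0.544
outer loop
vertex -1.605 1.203 -3.997
vertex -1.414 0.246 -2.853
vertex -0.824 0.473 -3.602
endloop
endfacet
facet normal 0.685 -0.641 0.346
outer loop
vertex -0.824 0.473 -3.602
vertex -1.935 -0.683 -3.543
vertex -1.345 -0.457 -4.293
endloop
endfacet
facet normal 0.685 -0.641 0.346
outer loop
vertex -1.414 0.246 -2.853
vertex -1.935 -0.683 -3.543
vertex -0.824 0.473 -3.602
endloop
endfacet

endsolid


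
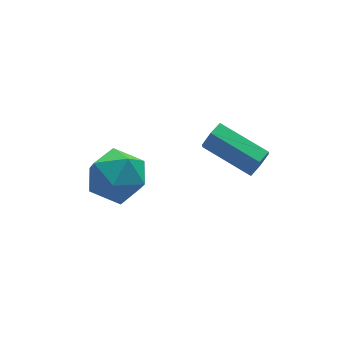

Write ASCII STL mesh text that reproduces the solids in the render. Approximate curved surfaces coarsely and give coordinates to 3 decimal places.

solid 
facet normal -0.399 0.785 0.474
outer loop
vertex -3.294 0.994 -3.866
vertex -3.393 0.307 -2.813
vertex -2.346 0.974 -3.035
endloop
endfacet
facet normal 0.052 0.998 -0.036
outer loop
vertex -3.294 0.994 -3.866
vertex -2.346 0.974 -3.035
vertex -2.102 0.917 -4.272
endloop
endfacet
facet normal -0.177 0.732 -0.658
outer loop
vertex -3.294 0.994 -3.866
vertex -2.102 0.917 -4.272
vertex -2.999 0.214 -4.814
endloop
endfacet
facet normal -0.769 0.355 -0.532
outer loop
vertex -3.294 0.994 -3.866
vertex -2.999 0.214 -4.814
vertex -3.797 -0.163 -3.912
endloop
endfacet
facet normal -0.907 0.387 0.168
outer loop
vertex -3.294 0.994 -3.866
vertex -3.797 -0.163 -3.912
vertex -3.393 0.307 -2.813
endloop
endfacet
facet normal 0.691 0.715 0.103
outer loop
vertex -2.102 0.917 -4.272
vertex -2.346 0.974 -3.035
vertex -1.463 0.183 -3.468
endloop
endfacet
facet normal -0.039 0.370 0.928
outer loop
vertex -2.346 0.974 -3.035
vertex -3.393 0.307 -2.813
vertex -2.261 -0.194 -2.566
endloop
endfacet
facet normal -0.859 -0.274 0.433
outer loop
vertex -3.393 0.307 -2.813
vertex -3.797 -0.163 -3.912
vertex -3.158 -0.897 -3.108
endloop
endfacet
facet normal -0.636 -0.327 -0.699
outer loop
vertex -3.797 -0.163 -3.912
vertex -2.999 0.214 -4.814
vertex -2.914 -0.954 -4.345
endloop
endfacet
facet normal 0.323 0.284 -0.903
outer loop
vertex -2.999 0.214 -4.814
vertex -2.102 0.917 -4.272
vertex -1.867 -0.287 -4.567
endloop
endfacet
facet normal 0.769 -0.355 0.532
outer loop
vertex -1.966 -0.974 -3.514
vertex -1.463 0.183 -3.468
vertex -2.261 -0.194 -2.566
endloop
endfacet
facet normal 0.177 -0.732 0.658
outer loop
vertex -1.966 -0.974 -3.514
vertex -2.261 -0.194 -2.566
vertex -3.158 -0.897 -3.108
endloop
endfacet
facet normal -0.052 -0.998 0.036
outer loop
vertex -1.966 -0.974 -3.514
vertex -3.158 -0.897 -3.108
vertex -2.914 -0.954 -4.345
endloop
endfacet
facet normal 0.399 -0.785 -0.474
outer loop
vertex -1.966 -0.974 -3.514
vertex -2.914 -0.954 -4.345
vertex -1.867 -0.287 -4.567
endloop
endfacet
facet normal 0.907 -0.387 -0.168
outer loop
vertex -1.966 -0.974 -3.514
vertex -1.867 -0.287 -4.567
vertex -1.463 0.183 -3.468
endloop
endfacet
facet normal 0.636 0.327 0.699
outer loop
vertex -2.261 -0.194 -2.566
vertex -1.463 0.183 -3.468
vertex -2.346 0.974 -3.035
endloop
endfacet
facet normal -0.323 -0.284 0.903
outer loop
vertex -3.158 -0.897 -3.108
vertex -2.261 -0.194 -2.566
vertex -3.393 0.307 -2.813
endloop
endfacet
facet normal -0.691 -0.715 -0.103
outer loop
vertex -2.914 -0.954 -4.345
vertex -3.158 -0.897 -3.108
vertex -3.797 -0.163 -3.912
endloop
endfacet
facet normal 0.039 -0.370 -0.928
outer loop
vertex -1.867 -0.287 -4.567
vertex -2.914 -0.954 -4.345
vertex -2.999 0.214 -4.814
endloop
endfacet
facet normal 0.859 0.274 -0.433
outer loop
vertex -1.463 0.183 -3.468
vertex -1.867 -0.287 -4.567
vertex -2.102 0.917 -4.272
endloop
endfacet
facet normal 0.527 -0.795 -0.299
outer loop
vertex 1.885 -2.5 -2.623
vertex 1.695 -2.825 -2.093
vertex 1.341 -2.855 -2.638
endloop
endfacet
facet normal -0.144 0.262 -0.954
outer loop
vertex 1.885 -2.5 -2.623
vertex 1.341 -2.855 -2.638
vertex 0.775 -0.83 -1.997
endloop
endfacet
facet normal -0.146 0.261 -0.954
outer loop
vertex 0.775 -0.83 -1.997
vertex 1.341 -2.855 -2.638
vertex 0.231 -1.186 -2.011
endloop
endfacet
facet normal -0.528 0.795 0.298
outer loop
vertex 0.775 -0.83 -1.997
vertex 0.231 -1.186 -2.011
vertex 0.585 -1.155 -1.467
endloop
endfacet
facet normal 0.528 -0.795 -0.299
outer loop
vertex 1.341 -2.855 -2.638
vertex 1.695 -2.825 -2.093
vertex 1.151 -3.181 -2.108
endloop
endfacet
facet normal -0.797 -0.343 -0.497
outer loop
vertex 1.341 -2.855 -2.638
vertex 1.151 -3.181 -2.108
vertex 0.231 -1.186 -2.011
endloop
endfacet
facet normal -0.797 -0.344 -0.496
outer loop
vertex 0.231 -1.186 -2.011
vertex 1.151 -3.181 -2.108
vertex 0.041 -1.511 -1.481
endloop
endfacet
facet normal -0.528 0.795 0.298
outer loop
vertex 0.231 -1.186 -2.011
vertex 0.041 -1.511 -1.481
vertex 0.585 -1.155 -1.467
endloop
endfacet
facet normal 0.528 -0.795 -0.298
outer loop
vertex 1.151 -3.181 -2.108
vertex 1.695 -2.825 -2.093
vertex 1.505 -3.15 -1.563
endloop
endfacet
facet normal -0.652 -0.605 0.458
outer loop
vertex 1.151 -3.181 -2.108
vertex 1.505 -3.15 -1.563
vertex 0.041 -1.511 -1.481
endloop
endfacet
facet normal -0.651 -0.605 0.458
outer loop
vertex 0.041 -1.511 -1.481
vertex 1.505 -3.15 -1.563
vertex 0.395 -1.48 -0.937
endloop
endfacet
facet normal -0.528 0.795 0.298
outer loop
vertex 0.041 -1.511 -1.481
vertex 0.395 -1.48 -0.937
vertex 0.585 -1.155 -1.467
endloop
endfacet
facet normal 0.528 -0.795 -0.298
outer loop
vertex 1.505 -3.15 -1.563
vertex 1.695 -2.825 -2.093
vertex 2.049 -2.794 -1.549
endloop
endfacet
facet normal 0.146 -0.261 0.954
outer loop
vertex 1.505 -3.15 -1.563
vertex 2.049 -2.794 -1.549
vertex 0.395 -1.48 -0.937
endloop
endfacet
facet normal 0.145 -0.262 0.954
outer loop
vertex 0.395 -1.48 -0.937
vertex 2.049 -2.794 -1.549
vertex 0.939 -1.125 -0.922
endloop
endfacet
facet normal -0.527 0.795 0.299
outer loop
vertex 0.395 -1.48 -0.937
vertex 0.939 -1.125 -0.922
vertex 0.585 -1.155 -1.467
endloop
endfacet
facet normal 0.528 -0.795 -0.298
outer loop
vertex 2.049 -2.794 -1.549
vertex 1.695 -2.825 -2.093
vertex 2.239 -2.469 -2.079
endloop
endfacet
facet normal 0.797 0.344 0.496
outer loop
vertex 2.049 -2.794 -1.549
vertex 2.239 -2.469 -2.079
vertex 0.939 -1.125 -0.922
endloop
endfacet
facet normal 0.797 0.343 0.497
outer loop
vertex 0.939 -1.125 -0.922
vertex 2.239 -2.469 -2.079
vertex 1.129 -0.799 -1.452
endloop
endfacet
facet normal -0.528 0.795 0.299
outer loop
vertex 0.939 -1.125 -0.922
vertex 1.129 -0.799 -1.452
vertex 0.585 -1.155 -1.467
endloop
endfacet
facet normal 0.528 -0.795 -0.298
outer loop
vertex 2.239 -2.469 -2.079
vertex 1.695 -2.825 -2.093
vertex 1.885 -2.5 -2.623
endloop
endfacet
facet normal 0.651 0.605 -0.458
outer loop
vertex 2.239 -2.469 -2.079
vertex 1.885 -2.5 -2.623
vertex 1.129 -0.799 -1.452
endloop
endfacet
facet normal 0.652 0.605 -0.458
outer loop
vertex 1.129 -0.799 -1.452
vertex 1.885 -2.5 -2.623
vertex 0.775 -0.83 -1.997
endloop
endfacet
facet normal -0.528 0.795 0.298
outer loop
vertex 1.129 -0.799 -1.452
vertex 0.775 -0.83 -1.997
vertex 0.585 -1.155 -1.467
endloop
endfacet

endsolid


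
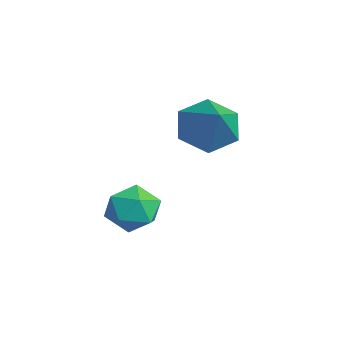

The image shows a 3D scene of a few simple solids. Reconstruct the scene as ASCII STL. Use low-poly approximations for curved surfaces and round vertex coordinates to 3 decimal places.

solid 
facet normal -0.780 0.079 -0.620
outer loop
vertex 2.027 2.991 -1.271
vertex 1.466 3.182 -0.541
vertex 1.899 3.881 -0.996
endloop
endfacet
facet normal 0.904 0.240 -0.355
outer loop
vertex 2.027 2.991 -1.271
vertex 1.899 3.881 -0.996
vertex 2.674 3.058 0.421
endloop
endfacet
facet normal -0.780 0.079 -0.621
outer loop
vertex 1.899 3.881 -0.996
vertex 1.466 3.182 -0.541
vertex 1.338 4.071 -0.267
endloop
endfacet
facet normal 0.529 0.827 0.191
outer loop
vertex 1.899 3.881 -0.996
vertex 1.338 4.071 -0.267
vertex 2.674 3.058 0.421
endloop
endfacet
facet normal -0.779 0.079 -0.622
outer loop
vertex 1.338 4.071 -0.267
vertex 1.466 3.182 -0.541
vertex 0.904 3.372 0.188
endloop
endfacet
facet normal -0.012 0.551 0.835
outer loop
vertex 1.338 4.071 -0.267
vertex 0.904 3.372 0.188
vertex 2.674 3.058 0.421
endloop
endfacet
facet normal -0.779 0.080 -0.622
outer loop
vertex 0.904 3.372 0.188
vertex 1.466 3.182 -0.541
vertex 1.032 2.482 -0.087
endloop
endfacet
facet normal -0.178 -0.314 0.933
outer loop
vertex 0.904 3.372 0.188
vertex 1.032 2.482 -0.087
vertex 2.674 3.058 0.421
endloop
endfacet
facet normal -0.779 0.080 -0.622
outer loop
vertex 1.032 2.482 -0.087
vertex 1.466 3.182 -0.541
vertex 1.594 2.292 -0.816
endloop
endfacet
facet normal 0.197 -0.901 0.386
outer loop
vertex 1.032 2.482 -0.087
vertex 1.594 2.292 -0.816
vertex 2.674 3.058 0.421
endloop
endfacet
facet normal -0.780 0.079 -0.620
outer loop
vertex 1.594 2.292 -0.816
vertex 1.466 3.182 -0.541
vertex 2.027 2.991 -1.271
endloop
endfacet
facet normal 0.738 -0.624 -0.257
outer loop
vertex 1.594 2.292 -0.816
vertex 2.027 2.991 -1.271
vertex 2.674 3.058 0.421
endloop
endfacet
facet normal -0.330 0.772 0.544
outer loop
vertex 0.954 1.588 -3.244
vertex 1.276 1.23 -2.541
vertex 1.753 1.761 -3.005
endloop
endfacet
facet normal -0.175 0.977 -0.121
outer loop
vertex 0.954 1.588 -3.244
vertex 1.753 1.761 -3.005
vertex 1.574 1.627 -3.827
endloop
endfacet
facet normal -0.573 0.588 -0.570
outer loop
vertex 0.954 1.588 -3.244
vertex 1.574 1.627 -3.827
vertex 0.986 1.012 -3.87
endloop
endfacet
facet normal -0.973 0.143 -0.181
outer loop
vertex 0.954 1.588 -3.244
vertex 0.986 1.012 -3.87
vertex 0.802 0.767 -3.076
endloop
endfacet
facet normal -0.823 0.256 0.507
outer loop
vertex 0.954 1.588 -3.244
vertex 0.802 0.767 -3.076
vertex 1.276 1.23 -2.541
endloop
endfacet
facet normal 0.511 0.824 -0.246
outer loop
vertex 1.574 1.627 -3.827
vertex 1.753 1.761 -3.005
vertex 2.278 1.293 -3.484
endloop
endfacet
facet normal 0.261 0.492 0.831
outer loop
vertex 1.753 1.761 -3.005
vertex 1.276 1.23 -2.541
vertex 2.094 1.048 -2.69
endloop
endfacet
facet normal -0.538 -0.341 0.771
outer loop
vertex 1.276 1.23 -2.541
vertex 0.802 0.767 -3.076
vertex 1.506 0.433 -2.733
endloop
endfacet
facet normal -0.780 -0.524 -0.342
outer loop
vertex 0.802 0.767 -3.076
vertex 0.986 1.012 -3.87
vertex 1.327 0.299 -3.555
endloop
endfacet
facet normal -0.133 0.196 -0.972
outer loop
vertex 0.986 1.012 -3.87
vertex 1.574 1.627 -3.827
vertex 1.804 0.83 -4.019
endloop
endfacet
facet normal 0.973 -0.143 0.181
outer loop
vertex 2.126 0.472 -3.316
vertex 2.278 1.293 -3.484
vertex 2.094 1.048 -2.69
endloop
endfacet
facet normal 0.573 -0.588 0.570
outer loop
vertex 2.126 0.472 -3.316
vertex 2.094 1.048 -2.69
vertex 1.506 0.433 -2.733
endloop
endfacet
facet normal 0.175 -0.977 0.121
outer loop
vertex 2.126 0.472 -3.316
vertex 1.506 0.433 -2.733
vertex 1.327 0.299 -3.555
endloop
endfacet
facet normal 0.330 -0.772 -0.544
outer loop
vertex 2.126 0.472 -3.316
vertex 1.327 0.299 -3.555
vertex 1.804 0.83 -4.019
endloop
endfacet
facet normal 0.823 -0.256 -0.507
outer loop
vertex 2.126 0.472 -3.316
vertex 1.804 0.83 -4.019
vertex 2.278 1.293 -3.484
endloop
endfacet
facet normal 0.780 0.524 0.342
outer loop
vertex 2.094 1.048 -2.69
vertex 2.278 1.293 -3.484
vertex 1.753 1.761 -3.005
endloop
endfacet
facet normal 0.133 -0.196 0.972
outer loop
vertex 1.506 0.433 -2.733
vertex 2.094 1.048 -2.69
vertex 1.276 1.23 -2.541
endloop
endfacet
facet normal -0.511 -0.824 0.246
outer loop
vertex 1.327 0.299 -3.555
vertex 1.506 0.433 -2.733
vertex 0.802 0.767 -3.076
endloop
endfacet
facet normal -0.261 -0.492 -0.831
outer loop
vertex 1.804 0.83 -4.019
vertex 1.327 0.299 -3.555
vertex 0.986 1.012 -3.87
endloop
endfacet
facet normal 0.538 0.341 -0.771
outer loop
vertex 2.278 1.293 -3.484
vertex 1.804 0.83 -4.019
vertex 1.574 1.627 -3.827
endloop
endfacet

endsolid


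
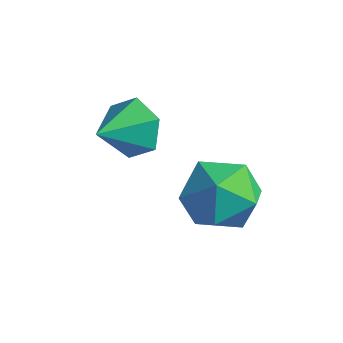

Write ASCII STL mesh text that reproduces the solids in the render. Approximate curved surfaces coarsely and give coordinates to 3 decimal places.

solid 
facet normal 0.003 0.904 -0.427
outer loop
vertex -2.144 0.947 0.734
vertex -2.828 0.661 0.123
vertex -3.069 1.058 0.963
endloop
endfacet
facet normal 0.228 -0.097 0.969
outer loop
vertex -2.144 0.947 0.734
vertex -3.069 1.058 0.963
vertex -2.832 -0.641 0.737
endloop
endfacet
facet normal 0.003 0.904 -0.426
outer loop
vertex -3.069 1.058 0.963
vertex -2.828 0.661 0.123
vertex -3.753 0.773 0.353
endloop
endfacet
facet normal -0.609 -0.187 0.771
outer loop
vertex -3.069 1.058 0.963
vertex -3.753 0.773 0.353
vertex -2.832 -0.641 0.737
endloop
endfacet
facet normal 0.003 0.904 -0.426
outer loop
vertex -3.753 0.773 0.353
vertex -2.828 0.661 0.123
vertex -3.512 0.376 -0.487
endloop
endfacet
facet normal -0.840 -0.543 0.016
outer loop
vertex -3.753 0.773 0.353
vertex -3.512 0.376 -0.487
vertex -2.832 -0.641 0.737
endloop
endfacet
facet normal 0.003 0.905 -0.426
outer loop
vertex -3.512 0.376 -0.487
vertex -2.828 0.661 0.123
vertex -2.586 0.265 -0.717
endloop
endfacet
facet normal -0.232 -0.808 -0.542
outer loop
vertex -3.512 0.376 -0.487
vertex -2.586 0.265 -0.717
vertex -2.832 -0.641 0.737
endloop
endfacet
facet normal 0.003 0.905 -0.426
outer loop
vertex -2.586 0.265 -0.717
vertex -2.828 0.661 0.123
vertex -1.902 0.55 -0.107
endloop
endfacet
facet normal 0.606 -0.717 -0.344
outer loop
vertex -2.586 0.265 -0.717
vertex -1.902 0.55 -0.107
vertex -2.832 -0.641 0.737
endloop
endfacet
facet normal 0.003 0.905 -0.426
outer loop
vertex -1.902 0.55 -0.107
vertex -2.828 0.661 0.123
vertex -2.144 0.947 0.734
endloop
endfacet
facet normal 0.837 -0.362 0.411
outer loop
vertex -1.902 0.55 -0.107
vertex -2.144 0.947 0.734
vertex -2.832 -0.641 0.737
endloop
endfacet
facet normal -0.086 0.067 0.994
outer loop
vertex -0.342 2.284 -0.916
vertex -1.352 1.564 -0.955
vertex -0.229 1.052 -0.823
endloop
endfacet
facet normal 0.597 0.115 0.794
outer loop
vertex -0.342 2.284 -0.916
vertex -0.229 1.052 -0.823
vertex 0.571 1.698 -1.518
endloop
endfacet
facet normal 0.658 0.669 0.347
outer loop
vertex -0.342 2.284 -0.916
vertex 0.571 1.698 -1.518
vertex -0.058 2.608 -2.08
endloop
endfacet
facet normal 0.012 0.963 0.271
outer loop
vertex -0.342 2.284 -0.916
vertex -0.058 2.608 -2.08
vertex -1.246 2.525 -1.732
endloop
endfacet
facet normal -0.448 0.592 0.671
outer loop
vertex -0.342 2.284 -0.916
vertex -1.246 2.525 -1.732
vertex -1.352 1.564 -0.955
endloop
endfacet
facet normal 0.763 -0.478 0.434
outer loop
vertex 0.571 1.698 -1.518
vertex -0.229 1.052 -0.823
vertex 0.126 0.615 -1.928
endloop
endfacet
facet normal -0.342 -0.555 0.758
outer loop
vertex -0.229 1.052 -0.823
vertex -1.352 1.564 -0.955
vertex -1.062 0.532 -1.58
endloop
endfacet
facet normal -0.927 0.292 0.235
outer loop
vertex -1.352 1.564 -0.955
vertex -1.246 2.525 -1.732
vertex -1.691 1.442 -2.142
endloop
endfacet
facet normal -0.183 0.893 -0.412
outer loop
vertex -1.246 2.525 -1.732
vertex -0.058 2.608 -2.08
vertex -0.891 2.088 -2.837
endloop
endfacet
facet normal 0.862 0.417 -0.289
outer loop
vertex -0.058 2.608 -2.08
vertex 0.571 1.698 -1.518
vertex 0.232 1.576 -2.705
endloop
endfacet
facet normal -0.012 -0.963 -0.271
outer loop
vertex -0.778 0.856 -2.744
vertex 0.126 0.615 -1.928
vertex -1.062 0.532 -1.58
endloop
endfacet
facet normal -0.658 -0.669 -0.347
outer loop
vertex -0.778 0.856 -2.744
vertex -1.062 0.532 -1.58
vertex -1.691 1.442 -2.142
endloop
endfacet
facet normal -0.597 -0.115 -0.794
outer loop
vertex -0.778 0.856 -2.744
vertex -1.691 1.442 -2.142
vertex -0.891 2.088 -2.837
endloop
endfacet
facet normal 0.086 -0.067 -0.994
outer loop
vertex -0.778 0.856 -2.744
vertex -0.891 2.088 -2.837
vertex 0.232 1.576 -2.705
endloop
endfacet
facet normal 0.448 -0.592 -0.671
outer loop
vertex -0.778 0.856 -2.744
vertex 0.232 1.576 -2.705
vertex 0.126 0.615 -1.928
endloop
endfacet
facet normal 0.183 -0.893 0.412
outer loop
vertex -1.062 0.532 -1.58
vertex 0.126 0.615 -1.928
vertex -0.229 1.052 -0.823
endloop
endfacet
facet normal -0.862 -0.417 0.289
outer loop
vertex -1.691 1.442 -2.142
vertex -1.062 0.532 -1.58
vertex -1.352 1.564 -0.955
endloop
endfacet
facet normal -0.763 0.478 -0.434
outer loop
vertex -0.891 2.088 -2.837
vertex -1.691 1.442 -2.142
vertex -1.246 2.525 -1.732
endloop
endfacet
facet normal 0.342 0.555 -0.758
outer loop
vertex 0.232 1.576 -2.705
vertex -0.891 2.088 -2.837
vertex -0.058 2.608 -2.08
endloop
endfacet
facet normal 0.927 -0.292 -0.235
outer loop
vertex 0.126 0.615 -1.928
vertex 0.232 1.576 -2.705
vertex 0.571 1.698 -1.518
endloop
endfacet

endsolid


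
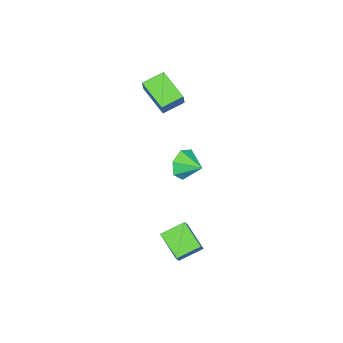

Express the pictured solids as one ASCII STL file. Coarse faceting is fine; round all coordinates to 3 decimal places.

solid 
facet normal -0.575 -0.216 -0.789
outer loop
vertex 1.889 2.885 -2.392
vertex 2.45 4.25 -3.175
vertex 2.941 2.132 -2.952
endloop
endfacet
facet normal -0.336 -0.818 0.467
outer loop
vertex 3.47 2.33 -2.225
vertex 1.889 2.885 -2.392
vertex 2.941 2.132 -2.952
endloop
endfacet
facet normal -0.574 -0.216 -0.790
outer loop
vertex 2.941 2.132 -2.952
vertex 2.45 4.25 -3.175
vertex 3.503 3.496 -3.734
endloop
endfacet
facet normal 0.746 -0.535 -0.397
outer loop
vertex 3.503 3.496 -3.734
vertex 3.47 2.33 -2.225
vertex 2.941 2.132 -2.952
endloop
endfacet
facet normal -0.746 0.534 0.397
outer loop
vertex 1.889 2.885 -2.392
vertex 2.979 4.448 -2.448
vertex 2.45 4.25 -3.175
endloop
endfacet
facet normal -0.336 -0.817 0.468
outer loop
vertex 2.417 3.084 -1.666
vertex 1.889 2.885 -2.392
vertex 3.47 2.33 -2.225
endloop
endfacet
facet normal -0.746 0.535 0.396
outer loop
vertex 2.417 3.084 -1.666
vertex 2.979 4.448 -2.448
vertex 1.889 2.885 -2.392
endloop
endfacet
facet normal 0.337 0.817 -0.468
outer loop
vertex 2.45 4.25 -3.175
vertex 2.979 4.448 -2.448
vertex 3.503 3.496 -3.734
endloop
endfacet
facet normal 0.747 -0.534 -0.397
outer loop
vertex 4.031 3.695 -3.008
vertex 3.47 2.33 -2.225
vertex 3.503 3.496 -3.734
endloop
endfacet
facet normal 0.336 0.817 -0.468
outer loop
vertex 3.503 3.496 -3.734
vertex 2.979 4.448 -2.448
vertex 4.031 3.695 -3.008
endloop
endfacet
facet normal 0.574 0.217 0.789
outer loop
vertex 4.031 3.695 -3.008
vertex 2.417 3.084 -1.666
vertex 3.47 2.33 -2.225
endloop
endfacet
facet normal 0.575 0.216 0.789
outer loop
vertex 2.979 4.448 -2.448
vertex 2.417 3.084 -1.666
vertex 4.031 3.695 -3.008
endloop
endfacet
facet normal -0.062 -0.955 -0.291
outer loop
vertex -3.095 -0.866 -4.636
vertex -3.59 -1.096 -3.775
vertex -3.977 -0.798 -4.67
endloop
endfacet
facet normal 0.084 0.793 -0.604
outer loop
vertex -3.095 -0.866 -4.636
vertex -3.977 -0.798 -4.67
vertex -3.51 0.116 -3.405
endloop
endfacet
facet normal -0.063 -0.955 -0.291
outer loop
vertex -3.977 -0.798 -4.67
vertex -3.59 -1.096 -3.775
vertex -4.567 -0.954 -4.03
endloop
endfacet
facet normal -0.564 0.754 -0.336
outer loop
vertex -3.977 -0.798 -4.67
vertex -4.567 -0.954 -4.03
vertex -3.51 0.116 -3.405
endloop
endfacet
facet normal -0.063 -0.954 -0.292
outer loop
vertex -4.567 -0.954 -4.03
vertex -3.59 -1.096 -3.775
vertex -4.422 -1.218 -3.197
endloop
endfacet
facet normal -0.761 0.569 0.313
outer loop
vertex -4.567 -0.954 -4.03
vertex -4.422 -1.218 -3.197
vertex -3.51 0.116 -3.405
endloop
endfacet
facet normal -0.062 -0.955 -0.291
outer loop
vertex -4.422 -1.218 -3.197
vertex -3.59 -1.096 -3.775
vertex -3.65 -1.389 -2.8
endloop
endfacet
facet normal -0.356 0.377 0.855
outer loop
vertex -4.422 -1.218 -3.197
vertex -3.65 -1.389 -2.8
vertex -3.51 0.116 -3.405
endloop
endfacet
facet normal -0.064 -0.955 -0.291
outer loop
vertex -3.65 -1.389 -2.8
vertex -3.59 -1.096 -3.775
vertex -2.833 -1.341 -3.136
endloop
endfacet
facet normal 0.344 0.323 0.882
outer loop
vertex -3.65 -1.389 -2.8
vertex -2.833 -1.341 -3.136
vertex -3.51 0.116 -3.405
endloop
endfacet
facet normal -0.063 -0.955 -0.291
outer loop
vertex -2.833 -1.341 -3.136
vertex -3.59 -1.096 -3.775
vertex -2.586 -1.108 -3.954
endloop
endfacet
facet normal 0.813 0.447 0.373
outer loop
vertex -2.833 -1.341 -3.136
vertex -2.586 -1.108 -3.954
vertex -3.51 0.116 -3.405
endloop
endfacet
facet normal -0.063 -0.954 -0.291
outer loop
vertex -2.586 -1.108 -3.954
vertex -3.59 -1.096 -3.775
vertex -3.095 -0.866 -4.636
endloop
endfacet
facet normal 0.698 0.656 -0.288
outer loop
vertex -2.586 -1.108 -3.954
vertex -3.095 -0.866 -4.636
vertex -3.51 0.116 -3.405
endloop
endfacet
facet normal -0.845 0.445 0.296
outer loop
vertex -3.325 -2.252 3.614
vertex -2.7 -0.557 2.854
vertex -3.775 -2.497 2.697
endloop
endfacet
facet normal -0.319 -0.865 0.388
outer loop
vertex -2.66 -3.083 2.306
vertex -3.325 -2.252 3.614
vertex -3.775 -2.497 2.697
endloop
endfacet
facet normal -0.845 0.444 0.297
outer loop
vertex -3.775 -2.497 2.697
vertex -2.7 -0.557 2.854
vertex -3.151 -0.802 1.938
endloop
endfacet
facet normal -0.429 -0.233 -0.873
outer loop
vertex -3.151 -0.802 1.938
vertex -2.66 -3.083 2.306
vertex -3.775 -2.497 2.697
endloop
endfacet
facet normal 0.429 0.233 0.873
outer loop
vertex -3.325 -2.252 3.614
vertex -1.585 -1.143 2.463
vertex -2.7 -0.557 2.854
endloop
endfacet
facet normal -0.318 -0.865 0.388
outer loop
vertex -2.209 -2.838 3.222
vertex -3.325 -2.252 3.614
vertex -2.66 -3.083 2.306
endloop
endfacet
facet normal 0.429 0.233 0.873
outer loop
vertex -2.209 -2.838 3.222
vertex -1.585 -1.143 2.463
vertex -3.325 -2.252 3.614
endloop
endfacet
facet normal 0.318 0.865 -0.388
outer loop
vertex -2.7 -0.557 2.854
vertex -1.585 -1.143 2.463
vertex -3.151 -0.802 1.938
endloop
endfacet
facet normal -0.429 -0.233 -0.873
outer loop
vertex -2.035 -1.388 1.546
vertex -2.66 -3.083 2.306
vertex -3.151 -0.802 1.938
endloop
endfacet
facet normal 0.318 0.865 -0.387
outer loop
vertex -3.151 -0.802 1.938
vertex -1.585 -1.143 2.463
vertex -2.035 -1.388 1.546
endloop
endfacet
facet normal 0.845 -0.445 -0.297
outer loop
vertex -2.035 -1.388 1.546
vertex -2.209 -2.838 3.222
vertex -2.66 -3.083 2.306
endloop
endfacet
facet normal 0.846 -0.444 -0.296
outer loop
vertex -1.585 -1.143 2.463
vertex -2.209 -2.838 3.222
vertex -2.035 -1.388 1.546
endloop
endfacet

endsolid


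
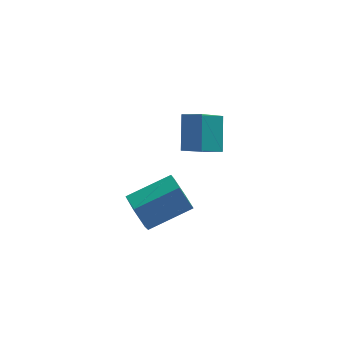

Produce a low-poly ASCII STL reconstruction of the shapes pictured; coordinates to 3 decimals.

solid 
facet normal -0.912 -0.188 -0.364
outer loop
vertex -0.23 3.254 -1.842
vertex -0.631 3.688 -1.061
vertex -0.421 4.215 -1.86
endloop
endfacet
facet normal 0.360 0.054 -0.932
outer loop
vertex -0.23 3.254 -1.842
vertex -0.421 4.215 -1.86
vertex 1.732 3.657 -1.061
endloop
endfacet
facet normal 0.360 0.054 -0.932
outer loop
vertex 1.732 3.657 -1.061
vertex -0.421 4.215 -1.86
vertex 1.541 4.618 -1.079
endloop
endfacet
facet normal 0.912 0.188 0.363
outer loop
vertex 1.732 3.657 -1.061
vertex 1.541 4.618 -1.079
vertex 1.331 4.092 -0.279
endloop
endfacet
facet normal -0.913 -0.187 -0.363
outer loop
vertex -0.421 4.215 -1.86
vertex -0.631 3.688 -1.061
vertex -0.821 4.649 -1.079
endloop
endfacet
facet normal 0.012 0.877 -0.481
outer loop
vertex -0.421 4.215 -1.86
vertex -0.821 4.649 -1.079
vertex 1.541 4.618 -1.079
endloop
endfacet
facet normal 0.012 0.876 -0.482
outer loop
vertex 1.541 4.618 -1.079
vertex -0.821 4.649 -1.079
vertex 1.14 5.053 -0.297
endloop
endfacet
facet normal 0.912 0.188 0.363
outer loop
vertex 1.541 4.618 -1.079
vertex 1.14 5.053 -0.297
vertex 1.331 4.092 -0.279
endloop
endfacet
facet normal -0.912 -0.187 -0.364
outer loop
vertex -0.821 4.649 -1.079
vertex -0.631 3.688 -1.061
vertex -1.032 4.123 -0.279
endloop
endfacet
facet normal -0.349 0.823 0.449
outer loop
vertex -0.821 4.649 -1.079
vertex -1.032 4.123 -0.279
vertex 1.14 5.053 -0.297
endloop
endfacet
facet normal -0.348 0.822 0.451
outer loop
vertex 1.14 5.053 -0.297
vertex -1.032 4.123 -0.279
vertex 0.93 4.526 0.502
endloop
endfacet
facet normal 0.912 0.188 0.364
outer loop
vertex 1.14 5.053 -0.297
vertex 0.93 4.526 0.502
vertex 1.331 4.092 -0.279
endloop
endfacet
facet normal -0.912 -0.188 -0.363
outer loop
vertex -1.032 4.123 -0.279
vertex -0.631 3.688 -1.061
vertex -0.841 3.162 -0.261
endloop
endfacet
facet normal -0.360 -0.054 0.932
outer loop
vertex -1.032 4.123 -0.279
vertex -0.841 3.162 -0.261
vertex 0.93 4.526 0.502
endloop
endfacet
facet normal -0.360 -0.054 0.932
outer loop
vertex 0.93 4.526 0.502
vertex -0.841 3.162 -0.261
vertex 1.121 3.565 0.52
endloop
endfacet
facet normal 0.912 0.188 0.364
outer loop
vertex 0.93 4.526 0.502
vertex 1.121 3.565 0.52
vertex 1.331 4.092 -0.279
endloop
endfacet
facet normal -0.912 -0.188 -0.363
outer loop
vertex -0.841 3.162 -0.261
vertex -0.631 3.688 -1.061
vertex -0.44 2.727 -1.043
endloop
endfacet
facet normal -0.012 -0.876 0.482
outer loop
vertex -0.841 3.162 -0.261
vertex -0.44 2.727 -1.043
vertex 1.121 3.565 0.52
endloop
endfacet
facet normal -0.011 -0.877 0.481
outer loop
vertex 1.121 3.565 0.52
vertex -0.44 2.727 -1.043
vertex 1.521 3.131 -0.261
endloop
endfacet
facet normal 0.913 0.187 0.363
outer loop
vertex 1.121 3.565 0.52
vertex 1.521 3.131 -0.261
vertex 1.331 4.092 -0.279
endloop
endfacet
facet normal -0.912 -0.188 -0.364
outer loop
vertex -0.44 2.727 -1.043
vertex -0.631 3.688 -1.061
vertex -0.23 3.254 -1.842
endloop
endfacet
facet normal 0.349 -0.822 -0.450
outer loop
vertex -0.44 2.727 -1.043
vertex -0.23 3.254 -1.842
vertex 1.521 3.131 -0.261
endloop
endfacet
facet normal 0.348 -0.823 -0.449
outer loop
vertex 1.521 3.131 -0.261
vertex -0.23 3.254 -1.842
vertex 1.732 3.657 -1.061
endloop
endfacet
facet normal 0.912 0.187 0.364
outer loop
vertex 1.521 3.131 -0.261
vertex 1.732 3.657 -1.061
vertex 1.331 4.092 -0.279
endloop
endfacet
facet normal -0.810 0.484 -0.331
outer loop
vertex 1.327 4.299 4.693
vertex 2.379 5.275 3.542
vertex 1.107 3.095 3.471
endloop
endfacet
facet normal -0.572 -0.531 0.626
outer loop
vertex 1.861 2.645 3.778
vertex 1.327 4.299 4.693
vertex 1.107 3.095 3.471
endloop
endfacet
facet normal -0.811 0.484 -0.330
outer loop
vertex 1.107 3.095 3.471
vertex 2.379 5.275 3.542
vertex 2.159 4.071 2.319
endloop
endfacet
facet normal -0.128 -0.696 -0.706
outer loop
vertex 2.159 4.071 2.319
vertex 1.861 2.645 3.778
vertex 1.107 3.095 3.471
endloop
endfacet
facet normal 0.128 0.696 0.707
outer loop
vertex 1.327 4.299 4.693
vertex 3.133 4.825 3.849
vertex 2.379 5.275 3.542
endloop
endfacet
facet normal -0.572 -0.531 0.625
outer loop
vertex 2.081 3.849 5.001
vertex 1.327 4.299 4.693
vertex 1.861 2.645 3.778
endloop
endfacet
facet normal 0.127 0.696 0.706
outer loop
vertex 2.081 3.849 5.001
vertex 3.133 4.825 3.849
vertex 1.327 4.299 4.693
endloop
endfacet
facet normal 0.572 0.531 -0.626
outer loop
vertex 2.379 5.275 3.542
vertex 3.133 4.825 3.849
vertex 2.159 4.071 2.319
endloop
endfacet
facet normal -0.127 -0.696 -0.706
outer loop
vertex 2.913 3.621 2.627
vertex 1.861 2.645 3.778
vertex 2.159 4.071 2.319
endloop
endfacet
facet normal 0.572 0.530 -0.626
outer loop
vertex 2.159 4.071 2.319
vertex 3.133 4.825 3.849
vertex 2.913 3.621 2.627
endloop
endfacet
facet normal 0.810 -0.484 0.330
outer loop
vertex 2.913 3.621 2.627
vertex 2.081 3.849 5.001
vertex 1.861 2.645 3.778
endloop
endfacet
facet normal 0.811 -0.484 0.330
outer loop
vertex 3.133 4.825 3.849
vertex 2.081 3.849 5.001
vertex 2.913 3.621 2.627
endloop
endfacet

endsolid
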